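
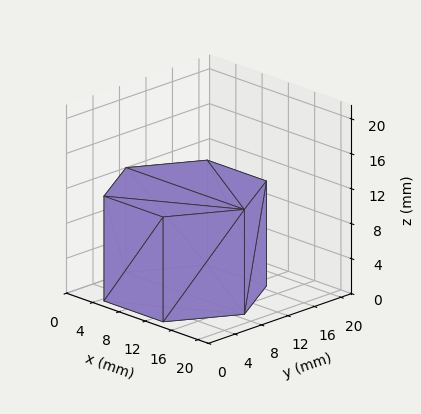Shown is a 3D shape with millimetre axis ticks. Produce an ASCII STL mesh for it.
Reading the render: the shape is a regular 6-sided prism (a cylinder approximated with 6 flat sides), circumscribed radius ≈ 9 mm, height ≈ 12 mm (dimensions read to the nearest mm from the axis ticks). For the STL, each face is triangulated and given an outward normal.

solid part
  facet normal 0.0000 0.0000 -1.0000
    outer loop
      vertex 4.5 16.8 0.0
      vertex 13.5 16.8 0.0
      vertex 18.0 9.0 0.0
    endloop
  endfacet
  facet normal 0.0000 0.0000 -1.0000
    outer loop
      vertex 0.0 9.0 0.0
      vertex 4.5 16.8 0.0
      vertex 18.0 9.0 0.0
    endloop
  endfacet
  facet normal 0.0000 0.0000 -1.0000
    outer loop
      vertex 4.5 1.2 0.0
      vertex 0.0 9.0 0.0
      vertex 18.0 9.0 0.0
    endloop
  endfacet
  facet normal 0.0000 0.0000 -1.0000
    outer loop
      vertex 13.5 1.2 0.0
      vertex 4.5 1.2 0.0
      vertex 18.0 9.0 0.0
    endloop
  endfacet
  facet normal 0.0000 0.0000 1.0000
    outer loop
      vertex 18.0 9.0 12.0
      vertex 13.5 16.8 12.0
      vertex 4.5 16.8 12.0
    endloop
  endfacet
  facet normal 0.0000 0.0000 1.0000
    outer loop
      vertex 18.0 9.0 12.0
      vertex 4.5 16.8 12.0
      vertex 0.0 9.0 12.0
    endloop
  endfacet
  facet normal 0.0000 0.0000 1.0000
    outer loop
      vertex 18.0 9.0 12.0
      vertex 0.0 9.0 12.0
      vertex 4.5 1.2 12.0
    endloop
  endfacet
  facet normal 0.0000 0.0000 1.0000
    outer loop
      vertex 18.0 9.0 12.0
      vertex 4.5 1.2 12.0
      vertex 13.5 1.2 12.0
    endloop
  endfacet
  facet normal 0.8662 0.4997 0.0000
    outer loop
      vertex 18.0 9.0 0.0
      vertex 13.5 16.8 0.0
      vertex 13.5 16.8 12.0
    endloop
  endfacet
  facet normal 0.8662 0.4997 0.0000
    outer loop
      vertex 18.0 9.0 0.0
      vertex 13.5 16.8 12.0
      vertex 18.0 9.0 12.0
    endloop
  endfacet
  facet normal 0.0000 1.0000 0.0000
    outer loop
      vertex 13.5 16.8 0.0
      vertex 4.5 16.8 0.0
      vertex 4.5 16.8 12.0
    endloop
  endfacet
  facet normal 0.0000 1.0000 0.0000
    outer loop
      vertex 13.5 16.8 0.0
      vertex 4.5 16.8 12.0
      vertex 13.5 16.8 12.0
    endloop
  endfacet
  facet normal -0.8662 0.4997 0.0000
    outer loop
      vertex 4.5 16.8 0.0
      vertex 0.0 9.0 0.0
      vertex 0.0 9.0 12.0
    endloop
  endfacet
  facet normal -0.8662 0.4997 0.0000
    outer loop
      vertex 4.5 16.8 0.0
      vertex 0.0 9.0 12.0
      vertex 4.5 16.8 12.0
    endloop
  endfacet
  facet normal -0.8662 -0.4997 0.0000
    outer loop
      vertex 0.0 9.0 0.0
      vertex 4.5 1.2 0.0
      vertex 4.5 1.2 12.0
    endloop
  endfacet
  facet normal -0.8662 -0.4997 0.0000
    outer loop
      vertex 0.0 9.0 0.0
      vertex 4.5 1.2 12.0
      vertex 0.0 9.0 12.0
    endloop
  endfacet
  facet normal 0.0000 -1.0000 0.0000
    outer loop
      vertex 4.5 1.2 0.0
      vertex 13.5 1.2 0.0
      vertex 13.5 1.2 12.0
    endloop
  endfacet
  facet normal 0.0000 -1.0000 0.0000
    outer loop
      vertex 4.5 1.2 0.0
      vertex 13.5 1.2 12.0
      vertex 4.5 1.2 12.0
    endloop
  endfacet
  facet normal 0.8662 -0.4997 0.0000
    outer loop
      vertex 13.5 1.2 0.0
      vertex 18.0 9.0 0.0
      vertex 18.0 9.0 12.0
    endloop
  endfacet
  facet normal 0.8662 -0.4997 0.0000
    outer loop
      vertex 13.5 1.2 0.0
      vertex 18.0 9.0 12.0
      vertex 13.5 1.2 12.0
    endloop
  endfacet
endsolid part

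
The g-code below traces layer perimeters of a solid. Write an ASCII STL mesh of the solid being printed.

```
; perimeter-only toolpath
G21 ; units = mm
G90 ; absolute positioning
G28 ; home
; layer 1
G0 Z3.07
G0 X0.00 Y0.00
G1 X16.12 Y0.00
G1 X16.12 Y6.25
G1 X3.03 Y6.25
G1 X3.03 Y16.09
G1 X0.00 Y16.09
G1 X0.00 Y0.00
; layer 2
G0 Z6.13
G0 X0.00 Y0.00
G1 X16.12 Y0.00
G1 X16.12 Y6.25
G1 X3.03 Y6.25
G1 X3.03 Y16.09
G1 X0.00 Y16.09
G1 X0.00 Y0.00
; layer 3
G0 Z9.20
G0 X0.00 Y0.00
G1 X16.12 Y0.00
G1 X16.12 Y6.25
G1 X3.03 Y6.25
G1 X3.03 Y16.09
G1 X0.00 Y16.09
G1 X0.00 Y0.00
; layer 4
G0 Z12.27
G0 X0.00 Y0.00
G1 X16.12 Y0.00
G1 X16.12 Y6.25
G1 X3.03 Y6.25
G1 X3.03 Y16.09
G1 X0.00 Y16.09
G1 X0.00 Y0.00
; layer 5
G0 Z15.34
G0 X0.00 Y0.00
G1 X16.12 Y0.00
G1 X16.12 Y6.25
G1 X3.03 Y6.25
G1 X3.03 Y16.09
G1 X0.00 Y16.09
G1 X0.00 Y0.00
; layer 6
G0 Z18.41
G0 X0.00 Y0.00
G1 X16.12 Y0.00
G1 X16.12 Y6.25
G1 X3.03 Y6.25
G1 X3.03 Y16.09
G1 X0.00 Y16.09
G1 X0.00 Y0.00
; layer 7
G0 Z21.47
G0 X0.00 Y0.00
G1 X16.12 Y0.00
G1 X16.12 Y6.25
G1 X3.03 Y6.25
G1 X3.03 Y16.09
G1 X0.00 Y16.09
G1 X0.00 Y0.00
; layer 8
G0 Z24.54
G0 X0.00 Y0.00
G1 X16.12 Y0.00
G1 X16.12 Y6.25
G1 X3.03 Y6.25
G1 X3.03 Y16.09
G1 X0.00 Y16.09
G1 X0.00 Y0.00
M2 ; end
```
solid part
  facet normal 0.0000 0.0000 -1.0000
    outer loop
      vertex 16.12 6.25 0.00
      vertex 16.12 0.00 0.00
      vertex 0.00 0.00 0.00
    endloop
  endfacet
  facet normal 0.0000 0.0000 -1.0000
    outer loop
      vertex 3.03 6.25 0.00
      vertex 16.12 6.25 0.00
      vertex 0.00 0.00 0.00
    endloop
  endfacet
  facet normal 0.0000 0.0000 -1.0000
    outer loop
      vertex 3.03 16.09 0.00
      vertex 3.03 6.25 0.00
      vertex 0.00 0.00 0.00
    endloop
  endfacet
  facet normal 0.0000 0.0000 -1.0000
    outer loop
      vertex 0.00 16.09 0.00
      vertex 3.03 16.09 0.00
      vertex 0.00 0.00 0.00
    endloop
  endfacet
  facet normal 0.0000 0.0000 1.0000
    outer loop
      vertex 0.00 0.00 24.54
      vertex 16.12 0.00 24.54
      vertex 16.12 6.25 24.54
    endloop
  endfacet
  facet normal 0.0000 0.0000 1.0000
    outer loop
      vertex 0.00 0.00 24.54
      vertex 16.12 6.25 24.54
      vertex 3.03 6.25 24.54
    endloop
  endfacet
  facet normal 0.0000 0.0000 1.0000
    outer loop
      vertex 0.00 0.00 24.54
      vertex 3.03 6.25 24.54
      vertex 3.03 16.09 24.54
    endloop
  endfacet
  facet normal 0.0000 0.0000 1.0000
    outer loop
      vertex 0.00 0.00 24.54
      vertex 3.03 16.09 24.54
      vertex 0.00 16.09 24.54
    endloop
  endfacet
  facet normal 0.0000 -1.0000 0.0000
    outer loop
      vertex 0.00 0.00 0.00
      vertex 16.12 0.00 0.00
      vertex 16.12 0.00 24.54
    endloop
  endfacet
  facet normal 0.0000 -1.0000 0.0000
    outer loop
      vertex 0.00 0.00 0.00
      vertex 16.12 0.00 24.54
      vertex 0.00 0.00 24.54
    endloop
  endfacet
  facet normal 1.0000 0.0000 0.0000
    outer loop
      vertex 16.12 0.00 0.00
      vertex 16.12 6.25 0.00
      vertex 16.12 6.25 24.54
    endloop
  endfacet
  facet normal 1.0000 0.0000 0.0000
    outer loop
      vertex 16.12 0.00 0.00
      vertex 16.12 6.25 24.54
      vertex 16.12 0.00 24.54
    endloop
  endfacet
  facet normal 0.0000 1.0000 0.0000
    outer loop
      vertex 16.12 6.25 0.00
      vertex 3.03 6.25 0.00
      vertex 3.03 6.25 24.54
    endloop
  endfacet
  facet normal 0.0000 1.0000 0.0000
    outer loop
      vertex 16.12 6.25 0.00
      vertex 3.03 6.25 24.54
      vertex 16.12 6.25 24.54
    endloop
  endfacet
  facet normal 1.0000 0.0000 0.0000
    outer loop
      vertex 3.03 6.25 0.00
      vertex 3.03 16.09 0.00
      vertex 3.03 16.09 24.54
    endloop
  endfacet
  facet normal 1.0000 0.0000 0.0000
    outer loop
      vertex 3.03 6.25 0.00
      vertex 3.03 16.09 24.54
      vertex 3.03 6.25 24.54
    endloop
  endfacet
  facet normal 0.0000 1.0000 0.0000
    outer loop
      vertex 3.03 16.09 0.00
      vertex 0.00 16.09 0.00
      vertex 0.00 16.09 24.54
    endloop
  endfacet
  facet normal 0.0000 1.0000 0.0000
    outer loop
      vertex 3.03 16.09 0.00
      vertex 0.00 16.09 24.54
      vertex 3.03 16.09 24.54
    endloop
  endfacet
  facet normal -1.0000 0.0000 0.0000
    outer loop
      vertex 0.00 16.09 0.00
      vertex 0.00 0.00 0.00
      vertex 0.00 0.00 24.54
    endloop
  endfacet
  facet normal -1.0000 0.0000 0.0000
    outer loop
      vertex 0.00 16.09 0.00
      vertex 0.00 0.00 24.54
      vertex 0.00 16.09 24.54
    endloop
  endfacet
endsolid part

The G0 Z moves step by Δz≈3.07 mm. Every layer's G1 loop is the same polygon, so the solid is a straight extrusion of it from z=0 to z≈24.5. Closing with flat bottom and top caps and triangulating gives 20 facets — an L-shaped prism: outer 16.1 × 16.1 mm, arm thicknesses ≈ 6.25 mm (horizontal) and 3.03 mm (vertical), extruded 24.5 mm in z.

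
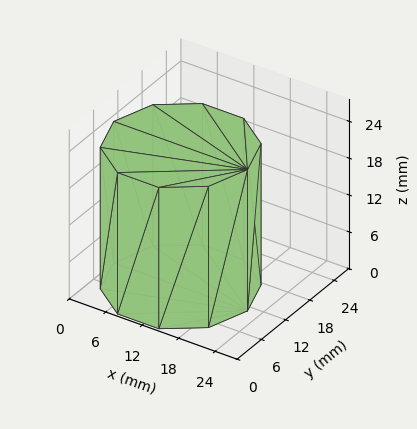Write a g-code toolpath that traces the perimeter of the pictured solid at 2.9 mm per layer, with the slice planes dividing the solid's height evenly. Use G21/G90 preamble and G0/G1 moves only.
Reading the render: the shape is a regular 10-sided prism (a cylinder approximated with 10 flat sides), circumscribed radius ≈ 11 mm, height ≈ 23 mm (dimensions read to the nearest mm from the axis ticks). For the g-code, the solid's height is divided into equal slices at the stated Δz and each level perimeter traced with G1 moves after a G0 lift.

; perimeter-only toolpath
G21 ; units = mm
G90 ; absolute positioning
G28 ; home
; layer 1
G0 Z2.9
G0 X22.0 Y11.0
G1 X19.9 Y17.5
G1 X14.4 Y21.5
G1 X7.6 Y21.5
G1 X2.1 Y17.5
G1 X0.0 Y11.0
G1 X2.1 Y4.5
G1 X7.6 Y0.5
G1 X14.4 Y0.5
G1 X19.9 Y4.5
G1 X22.0 Y11.0
; layer 2
G0 Z5.8
G0 X22.0 Y11.0
G1 X19.9 Y17.5
G1 X14.4 Y21.5
G1 X7.6 Y21.5
G1 X2.1 Y17.5
G1 X0.0 Y11.0
G1 X2.1 Y4.5
G1 X7.6 Y0.5
G1 X14.4 Y0.5
G1 X19.9 Y4.5
G1 X22.0 Y11.0
; layer 3
G0 Z8.6
G0 X22.0 Y11.0
G1 X19.9 Y17.5
G1 X14.4 Y21.5
G1 X7.6 Y21.5
G1 X2.1 Y17.5
G1 X0.0 Y11.0
G1 X2.1 Y4.5
G1 X7.6 Y0.5
G1 X14.4 Y0.5
G1 X19.9 Y4.5
G1 X22.0 Y11.0
; layer 4
G0 Z11.5
G0 X22.0 Y11.0
G1 X19.9 Y17.5
G1 X14.4 Y21.5
G1 X7.6 Y21.5
G1 X2.1 Y17.5
G1 X0.0 Y11.0
G1 X2.1 Y4.5
G1 X7.6 Y0.5
G1 X14.4 Y0.5
G1 X19.9 Y4.5
G1 X22.0 Y11.0
; layer 5
G0 Z14.4
G0 X22.0 Y11.0
G1 X19.9 Y17.5
G1 X14.4 Y21.5
G1 X7.6 Y21.5
G1 X2.1 Y17.5
G1 X0.0 Y11.0
G1 X2.1 Y4.5
G1 X7.6 Y0.5
G1 X14.4 Y0.5
G1 X19.9 Y4.5
G1 X22.0 Y11.0
; layer 6
G0 Z17.2
G0 X22.0 Y11.0
G1 X19.9 Y17.5
G1 X14.4 Y21.5
G1 X7.6 Y21.5
G1 X2.1 Y17.5
G1 X0.0 Y11.0
G1 X2.1 Y4.5
G1 X7.6 Y0.5
G1 X14.4 Y0.5
G1 X19.9 Y4.5
G1 X22.0 Y11.0
; layer 7
G0 Z20.1
G0 X22.0 Y11.0
G1 X19.9 Y17.5
G1 X14.4 Y21.5
G1 X7.6 Y21.5
G1 X2.1 Y17.5
G1 X0.0 Y11.0
G1 X2.1 Y4.5
G1 X7.6 Y0.5
G1 X14.4 Y0.5
G1 X19.9 Y4.5
G1 X22.0 Y11.0
; layer 8
G0 Z23.0
G0 X22.0 Y11.0
G1 X19.9 Y17.5
G1 X14.4 Y21.5
G1 X7.6 Y21.5
G1 X2.1 Y17.5
G1 X0.0 Y11.0
G1 X2.1 Y4.5
G1 X7.6 Y0.5
G1 X14.4 Y0.5
G1 X19.9 Y4.5
G1 X22.0 Y11.0
M2 ; end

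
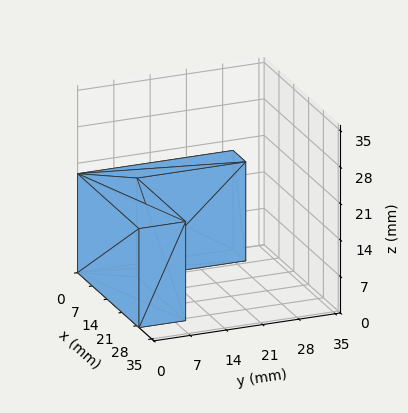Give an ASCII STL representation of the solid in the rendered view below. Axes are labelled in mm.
Reading the render: the shape is an L-shaped prism: outer 29 × 30 mm, arm thicknesses ≈ 9 mm (horizontal) and 6 mm (vertical), extruded 19 mm in z (dimensions read to the nearest mm from the axis ticks). For the STL, each face is triangulated and given an outward normal.

solid part
  facet normal 0.0000 0.0000 -1.0000
    outer loop
      vertex 29.00 9.00 0.00
      vertex 29.00 0.00 0.00
      vertex 0.00 0.00 0.00
    endloop
  endfacet
  facet normal 0.0000 0.0000 -1.0000
    outer loop
      vertex 6.00 9.00 0.00
      vertex 29.00 9.00 0.00
      vertex 0.00 0.00 0.00
    endloop
  endfacet
  facet normal 0.0000 0.0000 -1.0000
    outer loop
      vertex 6.00 30.00 0.00
      vertex 6.00 9.00 0.00
      vertex 0.00 0.00 0.00
    endloop
  endfacet
  facet normal 0.0000 0.0000 -1.0000
    outer loop
      vertex 0.00 30.00 0.00
      vertex 6.00 30.00 0.00
      vertex 0.00 0.00 0.00
    endloop
  endfacet
  facet normal 0.0000 0.0000 1.0000
    outer loop
      vertex 0.00 0.00 19.00
      vertex 29.00 0.00 19.00
      vertex 29.00 9.00 19.00
    endloop
  endfacet
  facet normal 0.0000 0.0000 1.0000
    outer loop
      vertex 0.00 0.00 19.00
      vertex 29.00 9.00 19.00
      vertex 6.00 9.00 19.00
    endloop
  endfacet
  facet normal 0.0000 0.0000 1.0000
    outer loop
      vertex 0.00 0.00 19.00
      vertex 6.00 9.00 19.00
      vertex 6.00 30.00 19.00
    endloop
  endfacet
  facet normal 0.0000 0.0000 1.0000
    outer loop
      vertex 0.00 0.00 19.00
      vertex 6.00 30.00 19.00
      vertex 0.00 30.00 19.00
    endloop
  endfacet
  facet normal 0.0000 -1.0000 0.0000
    outer loop
      vertex 0.00 0.00 0.00
      vertex 29.00 0.00 0.00
      vertex 29.00 0.00 19.00
    endloop
  endfacet
  facet normal 0.0000 -1.0000 0.0000
    outer loop
      vertex 0.00 0.00 0.00
      vertex 29.00 0.00 19.00
      vertex 0.00 0.00 19.00
    endloop
  endfacet
  facet normal 1.0000 0.0000 0.0000
    outer loop
      vertex 29.00 0.00 0.00
      vertex 29.00 9.00 0.00
      vertex 29.00 9.00 19.00
    endloop
  endfacet
  facet normal 1.0000 0.0000 0.0000
    outer loop
      vertex 29.00 0.00 0.00
      vertex 29.00 9.00 19.00
      vertex 29.00 0.00 19.00
    endloop
  endfacet
  facet normal 0.0000 1.0000 0.0000
    outer loop
      vertex 29.00 9.00 0.00
      vertex 6.00 9.00 0.00
      vertex 6.00 9.00 19.00
    endloop
  endfacet
  facet normal 0.0000 1.0000 0.0000
    outer loop
      vertex 29.00 9.00 0.00
      vertex 6.00 9.00 19.00
      vertex 29.00 9.00 19.00
    endloop
  endfacet
  facet normal 1.0000 0.0000 0.0000
    outer loop
      vertex 6.00 9.00 0.00
      vertex 6.00 30.00 0.00
      vertex 6.00 30.00 19.00
    endloop
  endfacet
  facet normal 1.0000 0.0000 0.0000
    outer loop
      vertex 6.00 9.00 0.00
      vertex 6.00 30.00 19.00
      vertex 6.00 9.00 19.00
    endloop
  endfacet
  facet normal 0.0000 1.0000 0.0000
    outer loop
      vertex 6.00 30.00 0.00
      vertex 0.00 30.00 0.00
      vertex 0.00 30.00 19.00
    endloop
  endfacet
  facet normal 0.0000 1.0000 0.0000
    outer loop
      vertex 6.00 30.00 0.00
      vertex 0.00 30.00 19.00
      vertex 6.00 30.00 19.00
    endloop
  endfacet
  facet normal -1.0000 0.0000 0.0000
    outer loop
      vertex 0.00 30.00 0.00
      vertex 0.00 0.00 0.00
      vertex 0.00 0.00 19.00
    endloop
  endfacet
  facet normal -1.0000 0.0000 0.0000
    outer loop
      vertex 0.00 30.00 0.00
      vertex 0.00 0.00 19.00
      vertex 0.00 30.00 19.00
    endloop
  endfacet
endsolid part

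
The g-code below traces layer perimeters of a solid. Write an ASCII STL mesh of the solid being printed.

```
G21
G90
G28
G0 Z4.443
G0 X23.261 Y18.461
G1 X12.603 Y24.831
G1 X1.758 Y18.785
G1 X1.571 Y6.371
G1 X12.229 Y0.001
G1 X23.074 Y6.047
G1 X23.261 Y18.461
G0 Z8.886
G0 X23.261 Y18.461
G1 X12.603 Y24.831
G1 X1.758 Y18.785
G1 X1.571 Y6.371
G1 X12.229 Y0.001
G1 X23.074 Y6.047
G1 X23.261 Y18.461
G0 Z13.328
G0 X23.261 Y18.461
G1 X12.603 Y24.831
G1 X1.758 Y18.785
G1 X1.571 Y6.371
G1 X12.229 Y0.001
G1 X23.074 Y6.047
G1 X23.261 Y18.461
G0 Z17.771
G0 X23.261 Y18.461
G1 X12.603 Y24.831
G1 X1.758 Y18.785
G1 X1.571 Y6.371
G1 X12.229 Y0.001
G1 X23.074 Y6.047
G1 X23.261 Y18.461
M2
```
solid part
  facet normal 0.0000 0.0000 -1.0000
    outer loop
      vertex 1.758 18.785 0.000
      vertex 12.603 24.831 0.000
      vertex 23.261 18.461 0.000
    endloop
  endfacet
  facet normal 0.0000 0.0000 -1.0000
    outer loop
      vertex 1.571 6.371 0.000
      vertex 1.758 18.785 0.000
      vertex 23.261 18.461 0.000
    endloop
  endfacet
  facet normal 0.0000 0.0000 -1.0000
    outer loop
      vertex 12.229 0.001 0.000
      vertex 1.571 6.371 0.000
      vertex 23.261 18.461 0.000
    endloop
  endfacet
  facet normal 0.0000 0.0000 -1.0000
    outer loop
      vertex 23.074 6.047 0.000
      vertex 12.229 0.001 0.000
      vertex 23.261 18.461 0.000
    endloop
  endfacet
  facet normal 0.0000 0.0000 1.0000
    outer loop
      vertex 23.261 18.461 17.771
      vertex 12.603 24.831 17.771
      vertex 1.758 18.785 17.771
    endloop
  endfacet
  facet normal 0.0000 0.0000 1.0000
    outer loop
      vertex 23.261 18.461 17.771
      vertex 1.758 18.785 17.771
      vertex 1.571 6.371 17.771
    endloop
  endfacet
  facet normal 0.0000 0.0000 1.0000
    outer loop
      vertex 23.261 18.461 17.771
      vertex 1.571 6.371 17.771
      vertex 12.229 0.001 17.771
    endloop
  endfacet
  facet normal 0.0000 0.0000 1.0000
    outer loop
      vertex 23.261 18.461 17.771
      vertex 12.229 0.001 17.771
      vertex 23.074 6.047 17.771
    endloop
  endfacet
  facet normal 0.5130 0.8584 0.0000
    outer loop
      vertex 23.261 18.461 0.000
      vertex 12.603 24.831 0.000
      vertex 12.603 24.831 17.771
    endloop
  endfacet
  facet normal 0.5130 0.8584 0.0000
    outer loop
      vertex 23.261 18.461 0.000
      vertex 12.603 24.831 17.771
      vertex 23.261 18.461 17.771
    endloop
  endfacet
  facet normal -0.4869 0.8734 0.0000
    outer loop
      vertex 12.603 24.831 0.000
      vertex 1.758 18.785 0.000
      vertex 1.758 18.785 17.771
    endloop
  endfacet
  facet normal -0.4869 0.8734 0.0000
    outer loop
      vertex 12.603 24.831 0.000
      vertex 1.758 18.785 17.771
      vertex 12.603 24.831 17.771
    endloop
  endfacet
  facet normal -0.9999 0.0151 0.0000
    outer loop
      vertex 1.758 18.785 0.000
      vertex 1.571 6.371 0.000
      vertex 1.571 6.371 17.771
    endloop
  endfacet
  facet normal -0.9999 0.0151 0.0000
    outer loop
      vertex 1.758 18.785 0.000
      vertex 1.571 6.371 17.771
      vertex 1.758 18.785 17.771
    endloop
  endfacet
  facet normal -0.5130 -0.8584 0.0000
    outer loop
      vertex 1.571 6.371 0.000
      vertex 12.229 0.001 0.000
      vertex 12.229 0.001 17.771
    endloop
  endfacet
  facet normal -0.5130 -0.8584 0.0000
    outer loop
      vertex 1.571 6.371 0.000
      vertex 12.229 0.001 17.771
      vertex 1.571 6.371 17.771
    endloop
  endfacet
  facet normal 0.4869 -0.8734 0.0000
    outer loop
      vertex 12.229 0.001 0.000
      vertex 23.074 6.047 0.000
      vertex 23.074 6.047 17.771
    endloop
  endfacet
  facet normal 0.4869 -0.8734 0.0000
    outer loop
      vertex 12.229 0.001 0.000
      vertex 23.074 6.047 17.771
      vertex 12.229 0.001 17.771
    endloop
  endfacet
  facet normal 0.9999 -0.0151 0.0000
    outer loop
      vertex 23.074 6.047 0.000
      vertex 23.261 18.461 0.000
      vertex 23.261 18.461 17.771
    endloop
  endfacet
  facet normal 0.9999 -0.0151 0.0000
    outer loop
      vertex 23.074 6.047 0.000
      vertex 23.261 18.461 17.771
      vertex 23.074 6.047 17.771
    endloop
  endfacet
endsolid part

The G0 Z moves step by Δz≈4.443 mm. Every layer's G1 loop is the same polygon, so the solid is a straight extrusion of it from z=0 to z≈17.8. Closing with flat bottom and top caps and triangulating gives 20 facets — a regular 6-sided prism (a cylinder approximated with 6 flat sides), circumscribed radius ≈ 12.4 mm, height ≈ 17.8 mm.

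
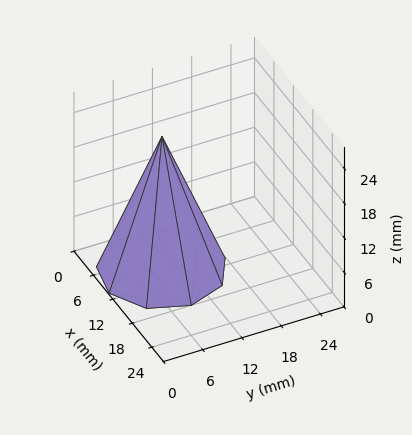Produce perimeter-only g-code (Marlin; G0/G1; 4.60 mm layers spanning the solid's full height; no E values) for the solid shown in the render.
Reading the render: the shape is a regular 9-sided pyramid, base circumscribed radius ≈ 9 mm, apex at z ≈ 23 mm (dimensions read to the nearest mm from the axis ticks). For the g-code, the solid's height is divided into equal slices at the stated Δz and each level perimeter traced with G1 moves after a G0 lift.

; perimeter-only toolpath
G21 ; units = mm
G90 ; absolute positioning
G28 ; home
; layer 1
G0 Z4.60
G0 X16.20 Y9.00
G1 X14.51 Y13.63
G1 X10.25 Y16.09
G1 X5.40 Y15.23
G1 X2.23 Y11.46
G1 X2.23 Y6.54
G1 X5.40 Y2.77
G1 X10.25 Y1.91
G1 X14.51 Y4.37
G1 X16.20 Y9.00
; layer 2
G0 Z9.20
G0 X14.40 Y9.00
G1 X13.13 Y12.47
G1 X9.94 Y14.32
G1 X6.30 Y13.67
G1 X3.92 Y10.85
G1 X3.92 Y7.15
G1 X6.30 Y4.33
G1 X9.94 Y3.68
G1 X13.13 Y5.53
G1 X14.40 Y9.00
; layer 3
G0 Z13.80
G0 X12.60 Y9.00
G1 X11.76 Y11.32
G1 X9.62 Y12.54
G1 X7.20 Y12.12
G1 X5.62 Y10.23
G1 X5.62 Y7.77
G1 X7.20 Y5.88
G1 X9.62 Y5.46
G1 X11.76 Y6.68
G1 X12.60 Y9.00
; layer 4
G0 Z18.40
G0 X10.80 Y9.00
G1 X10.38 Y10.16
G1 X9.31 Y10.77
G1 X8.10 Y10.56
G1 X7.31 Y9.62
G1 X7.31 Y8.38
G1 X8.10 Y7.44
G1 X9.31 Y7.23
G1 X10.38 Y7.84
G1 X10.80 Y9.00
M2 ; end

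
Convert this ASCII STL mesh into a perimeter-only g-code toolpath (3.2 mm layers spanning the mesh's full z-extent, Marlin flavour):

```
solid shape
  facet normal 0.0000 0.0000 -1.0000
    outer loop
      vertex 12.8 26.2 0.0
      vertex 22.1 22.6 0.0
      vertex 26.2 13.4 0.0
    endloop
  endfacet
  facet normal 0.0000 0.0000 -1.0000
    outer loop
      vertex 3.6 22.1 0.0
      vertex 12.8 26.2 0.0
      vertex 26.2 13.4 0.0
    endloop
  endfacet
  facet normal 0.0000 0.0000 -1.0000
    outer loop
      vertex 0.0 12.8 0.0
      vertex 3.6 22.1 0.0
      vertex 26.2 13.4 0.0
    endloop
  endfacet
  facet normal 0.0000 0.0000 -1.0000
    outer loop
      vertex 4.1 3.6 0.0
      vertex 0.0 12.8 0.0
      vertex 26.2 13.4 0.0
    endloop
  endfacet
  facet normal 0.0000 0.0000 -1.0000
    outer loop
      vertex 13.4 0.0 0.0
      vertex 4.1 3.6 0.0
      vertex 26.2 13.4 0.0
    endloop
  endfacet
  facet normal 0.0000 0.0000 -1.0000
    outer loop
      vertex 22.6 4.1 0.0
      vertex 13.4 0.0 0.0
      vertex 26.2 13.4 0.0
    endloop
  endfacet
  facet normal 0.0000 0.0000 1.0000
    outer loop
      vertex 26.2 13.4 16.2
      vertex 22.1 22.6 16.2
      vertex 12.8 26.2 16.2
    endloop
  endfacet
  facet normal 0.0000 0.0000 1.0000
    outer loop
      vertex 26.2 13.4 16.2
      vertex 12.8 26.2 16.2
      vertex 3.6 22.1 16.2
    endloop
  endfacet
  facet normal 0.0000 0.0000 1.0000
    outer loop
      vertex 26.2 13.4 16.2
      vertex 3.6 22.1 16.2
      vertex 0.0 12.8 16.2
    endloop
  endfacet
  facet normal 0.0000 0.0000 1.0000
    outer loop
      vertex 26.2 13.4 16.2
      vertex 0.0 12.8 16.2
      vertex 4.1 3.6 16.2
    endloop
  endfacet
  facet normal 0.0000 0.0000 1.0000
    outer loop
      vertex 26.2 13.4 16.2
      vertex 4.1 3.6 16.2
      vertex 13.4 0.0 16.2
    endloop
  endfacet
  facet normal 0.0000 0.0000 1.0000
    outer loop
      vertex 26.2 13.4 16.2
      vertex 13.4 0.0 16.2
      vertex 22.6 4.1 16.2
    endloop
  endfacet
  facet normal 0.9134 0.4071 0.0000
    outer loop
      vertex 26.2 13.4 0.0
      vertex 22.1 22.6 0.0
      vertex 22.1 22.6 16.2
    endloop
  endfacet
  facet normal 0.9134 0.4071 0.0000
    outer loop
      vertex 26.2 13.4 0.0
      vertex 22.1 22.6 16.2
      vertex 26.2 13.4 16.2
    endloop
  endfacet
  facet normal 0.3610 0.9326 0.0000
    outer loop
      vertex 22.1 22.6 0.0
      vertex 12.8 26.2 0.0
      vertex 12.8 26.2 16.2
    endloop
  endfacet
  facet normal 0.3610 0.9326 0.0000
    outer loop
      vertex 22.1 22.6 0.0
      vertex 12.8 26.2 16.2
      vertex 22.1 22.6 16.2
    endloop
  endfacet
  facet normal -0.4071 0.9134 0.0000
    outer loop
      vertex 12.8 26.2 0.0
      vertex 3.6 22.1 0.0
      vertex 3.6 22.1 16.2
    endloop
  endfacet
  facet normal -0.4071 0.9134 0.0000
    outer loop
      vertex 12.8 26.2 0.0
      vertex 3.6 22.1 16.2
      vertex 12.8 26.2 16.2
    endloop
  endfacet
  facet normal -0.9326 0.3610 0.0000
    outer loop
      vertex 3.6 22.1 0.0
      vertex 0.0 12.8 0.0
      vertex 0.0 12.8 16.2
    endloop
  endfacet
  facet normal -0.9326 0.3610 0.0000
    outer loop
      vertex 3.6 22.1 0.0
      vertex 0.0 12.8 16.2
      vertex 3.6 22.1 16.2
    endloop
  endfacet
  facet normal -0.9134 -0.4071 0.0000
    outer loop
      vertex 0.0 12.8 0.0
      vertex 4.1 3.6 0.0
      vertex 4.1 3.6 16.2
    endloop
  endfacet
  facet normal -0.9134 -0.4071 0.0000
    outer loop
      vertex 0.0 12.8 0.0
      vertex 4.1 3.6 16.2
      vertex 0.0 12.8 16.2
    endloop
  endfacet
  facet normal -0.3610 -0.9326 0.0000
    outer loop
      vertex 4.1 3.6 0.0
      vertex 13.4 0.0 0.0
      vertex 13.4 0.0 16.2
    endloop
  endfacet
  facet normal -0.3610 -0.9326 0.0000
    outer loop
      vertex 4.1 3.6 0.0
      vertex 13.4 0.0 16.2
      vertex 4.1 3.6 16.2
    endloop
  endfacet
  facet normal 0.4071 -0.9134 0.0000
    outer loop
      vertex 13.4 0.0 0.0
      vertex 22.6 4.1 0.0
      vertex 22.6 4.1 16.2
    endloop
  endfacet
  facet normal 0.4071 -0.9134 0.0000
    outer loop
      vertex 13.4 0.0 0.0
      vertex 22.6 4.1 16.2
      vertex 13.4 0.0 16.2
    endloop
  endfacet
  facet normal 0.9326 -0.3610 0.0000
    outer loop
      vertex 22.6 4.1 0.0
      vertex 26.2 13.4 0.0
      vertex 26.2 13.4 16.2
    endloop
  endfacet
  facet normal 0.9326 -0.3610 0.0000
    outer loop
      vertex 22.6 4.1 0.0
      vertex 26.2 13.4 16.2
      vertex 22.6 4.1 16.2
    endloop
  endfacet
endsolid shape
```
; perimeter-only toolpath
G21 ; units = mm
G90 ; absolute positioning
G28 ; home
; layer 1
G0 Z3.2
G0 X26.2 Y13.4
G1 X22.1 Y22.6
G1 X12.8 Y26.2
G1 X3.6 Y22.1
G1 X0.0 Y12.8
G1 X4.1 Y3.6
G1 X13.4 Y0.0
G1 X22.6 Y4.1
G1 X26.2 Y13.4
; layer 2
G0 Z6.5
G0 X26.2 Y13.4
G1 X22.1 Y22.6
G1 X12.8 Y26.2
G1 X3.6 Y22.1
G1 X0.0 Y12.8
G1 X4.1 Y3.6
G1 X13.4 Y0.0
G1 X22.6 Y4.1
G1 X26.2 Y13.4
; layer 3
G0 Z9.7
G0 X26.2 Y13.4
G1 X22.1 Y22.6
G1 X12.8 Y26.2
G1 X3.6 Y22.1
G1 X0.0 Y12.8
G1 X4.1 Y3.6
G1 X13.4 Y0.0
G1 X22.6 Y4.1
G1 X26.2 Y13.4
; layer 4
G0 Z13.0
G0 X26.2 Y13.4
G1 X22.1 Y22.6
G1 X12.8 Y26.2
G1 X3.6 Y22.1
G1 X0.0 Y12.8
G1 X4.1 Y3.6
G1 X13.4 Y0.0
G1 X22.6 Y4.1
G1 X26.2 Y13.4
; layer 5
G0 Z16.2
G0 X26.2 Y13.4
G1 X22.1 Y22.6
G1 X12.8 Y26.2
G1 X3.6 Y22.1
G1 X0.0 Y12.8
G1 X4.1 Y3.6
G1 X13.4 Y0.0
G1 X22.6 Y4.1
G1 X26.2 Y13.4
M2 ; end

The solid is a regular 8-sided prism (a cylinder approximated with 8 flat sides), circumscribed radius ≈ 13.1 mm, height ≈ 16.2 mm. Slicing at Δz = 3.2 mm — 5 equal slices spanning the solid's height, so layer i sits at z = i·h/5 — gives 5 non-empty perimeters. Each is a 8-segment closed polygon; G0 lifts to the layer z and rapids to the start vertex, then G1 traces the edges.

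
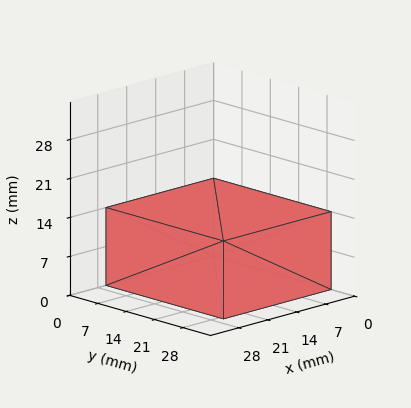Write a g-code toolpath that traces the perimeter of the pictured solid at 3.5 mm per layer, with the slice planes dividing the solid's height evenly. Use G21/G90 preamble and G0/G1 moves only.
Reading the render: the shape is a rectangular box, roughly 26 × 29 mm footprint and 14 mm tall (dimensions read to the nearest mm from the axis ticks). For the g-code, the solid's height is divided into equal slices at the stated Δz and each level perimeter traced with G1 moves after a G0 lift.

; perimeter-only toolpath
G21 ; units = mm
G90 ; absolute positioning
G28 ; home
; layer 1
G0 Z3.5
G0 X0.0 Y0.0
G1 X26.0 Y0.0
G1 X26.0 Y29.0
G1 X0.0 Y29.0
G1 X0.0 Y0.0
; layer 2
G0 Z7.0
G0 X0.0 Y0.0
G1 X26.0 Y0.0
G1 X26.0 Y29.0
G1 X0.0 Y29.0
G1 X0.0 Y0.0
; layer 3
G0 Z10.5
G0 X0.0 Y0.0
G1 X26.0 Y0.0
G1 X26.0 Y29.0
G1 X0.0 Y29.0
G1 X0.0 Y0.0
; layer 4
G0 Z14.0
G0 X0.0 Y0.0
G1 X26.0 Y0.0
G1 X26.0 Y29.0
G1 X0.0 Y29.0
G1 X0.0 Y0.0
M2 ; end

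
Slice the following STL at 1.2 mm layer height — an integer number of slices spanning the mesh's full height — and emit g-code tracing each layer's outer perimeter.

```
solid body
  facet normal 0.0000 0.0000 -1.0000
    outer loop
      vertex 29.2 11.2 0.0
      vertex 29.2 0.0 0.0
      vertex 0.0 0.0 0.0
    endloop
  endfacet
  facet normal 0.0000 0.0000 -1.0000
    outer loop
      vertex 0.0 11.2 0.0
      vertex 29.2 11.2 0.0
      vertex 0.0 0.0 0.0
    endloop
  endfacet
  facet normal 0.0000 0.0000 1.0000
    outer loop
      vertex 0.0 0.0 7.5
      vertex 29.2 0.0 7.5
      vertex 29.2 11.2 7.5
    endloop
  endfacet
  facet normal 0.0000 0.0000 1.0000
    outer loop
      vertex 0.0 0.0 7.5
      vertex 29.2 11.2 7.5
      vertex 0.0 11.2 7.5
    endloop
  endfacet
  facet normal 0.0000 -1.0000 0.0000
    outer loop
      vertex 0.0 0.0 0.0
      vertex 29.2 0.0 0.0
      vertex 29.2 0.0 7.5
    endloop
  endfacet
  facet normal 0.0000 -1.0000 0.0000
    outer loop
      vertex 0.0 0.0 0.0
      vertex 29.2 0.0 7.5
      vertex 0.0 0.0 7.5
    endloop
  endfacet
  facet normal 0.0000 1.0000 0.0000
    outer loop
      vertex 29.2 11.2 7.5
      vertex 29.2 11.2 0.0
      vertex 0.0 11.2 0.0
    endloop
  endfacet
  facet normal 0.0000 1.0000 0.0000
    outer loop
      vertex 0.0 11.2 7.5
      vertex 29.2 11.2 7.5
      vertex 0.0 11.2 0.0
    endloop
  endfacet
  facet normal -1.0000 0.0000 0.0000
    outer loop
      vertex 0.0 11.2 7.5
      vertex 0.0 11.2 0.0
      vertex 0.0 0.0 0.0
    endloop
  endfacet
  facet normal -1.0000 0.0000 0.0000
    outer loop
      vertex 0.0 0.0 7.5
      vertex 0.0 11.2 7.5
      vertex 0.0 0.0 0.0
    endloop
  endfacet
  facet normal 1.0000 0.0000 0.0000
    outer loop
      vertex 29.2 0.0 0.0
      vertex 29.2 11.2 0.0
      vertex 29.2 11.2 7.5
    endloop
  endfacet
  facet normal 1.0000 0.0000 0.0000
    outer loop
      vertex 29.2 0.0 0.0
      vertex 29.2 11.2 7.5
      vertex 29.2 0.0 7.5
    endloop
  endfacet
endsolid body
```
; perimeter-only toolpath
G21 ; units = mm
G90 ; absolute positioning
G28 ; home
; layer 1
G0 Z1.2
G0 X0.0 Y0.0
G1 X29.2 Y0.0
G1 X29.2 Y11.2
G1 X0.0 Y11.2
G1 X0.0 Y0.0
; layer 2
G0 Z2.5
G0 X0.0 Y0.0
G1 X29.2 Y0.0
G1 X29.2 Y11.2
G1 X0.0 Y11.2
G1 X0.0 Y0.0
; layer 3
G0 Z3.8
G0 X0.0 Y0.0
G1 X29.2 Y0.0
G1 X29.2 Y11.2
G1 X0.0 Y11.2
G1 X0.0 Y0.0
; layer 4
G0 Z5.0
G0 X0.0 Y0.0
G1 X29.2 Y0.0
G1 X29.2 Y11.2
G1 X0.0 Y11.2
G1 X0.0 Y0.0
; layer 5
G0 Z6.2
G0 X0.0 Y0.0
G1 X29.2 Y0.0
G1 X29.2 Y11.2
G1 X0.0 Y11.2
G1 X0.0 Y0.0
; layer 6
G0 Z7.5
G0 X0.0 Y0.0
G1 X29.2 Y0.0
G1 X29.2 Y11.2
G1 X0.0 Y11.2
G1 X0.0 Y0.0
M2 ; end

The solid is a rectangular box, roughly 29.2 × 11.2 mm footprint and 7.5 mm tall. Slicing at Δz = 1.2 mm — 6 equal slices spanning the solid's height, so layer i sits at z = i·h/6 — gives 6 non-empty perimeters. Each is a 4-segment closed polygon; G0 lifts to the layer z and rapids to the start vertex, then G1 traces the edges.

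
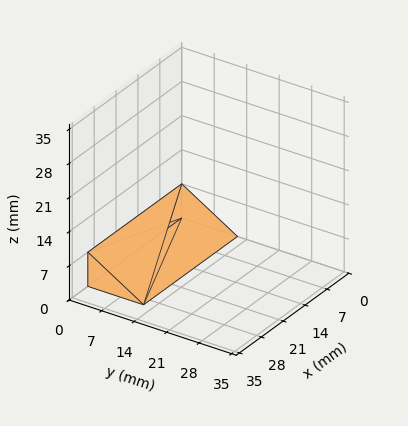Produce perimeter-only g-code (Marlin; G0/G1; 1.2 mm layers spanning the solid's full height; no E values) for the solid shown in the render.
Reading the render: the shape is a wedge (ramp): 30 × 12 mm base, rising to 7 mm along the y=0 edge and sloping linearly to z=0 at y=12 (dimensions read to the nearest mm from the axis ticks). For the g-code, the solid's height is divided into equal slices at the stated Δz and each level perimeter traced with G1 moves after a G0 lift.

; perimeter-only toolpath
G21 ; units = mm
G90 ; absolute positioning
G28 ; home
; layer 1
G0 Z1.2
G0 X0.0 Y0.0
G1 X30.0 Y0.0
G1 X30.0 Y10.0
G1 X0.0 Y10.0
G1 X0.0 Y0.0
; layer 2
G0 Z2.3
G0 X0.0 Y0.0
G1 X30.0 Y0.0
G1 X30.0 Y8.0
G1 X0.0 Y8.0
G1 X0.0 Y0.0
; layer 3
G0 Z3.5
G0 X0.0 Y0.0
G1 X30.0 Y0.0
G1 X30.0 Y6.0
G1 X0.0 Y6.0
G1 X0.0 Y0.0
; layer 4
G0 Z4.7
G0 X0.0 Y0.0
G1 X30.0 Y0.0
G1 X30.0 Y4.0
G1 X0.0 Y4.0
G1 X0.0 Y0.0
; layer 5
G0 Z5.8
G0 X0.0 Y0.0
G1 X30.0 Y0.0
G1 X30.0 Y2.0
G1 X0.0 Y2.0
G1 X0.0 Y0.0
M2 ; end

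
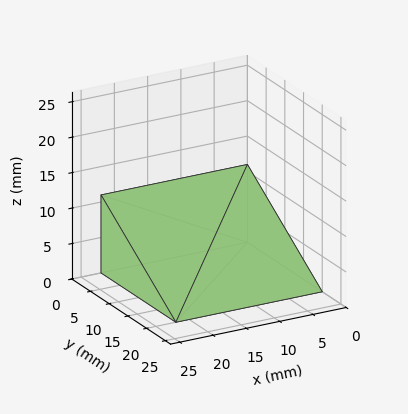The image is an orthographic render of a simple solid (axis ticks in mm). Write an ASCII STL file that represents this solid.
Reading the render: the shape is a wedge (ramp): 22 × 20 mm base, rising to 11 mm along the y=0 edge and sloping linearly to z=0 at y=20 (dimensions read to the nearest mm from the axis ticks). For the STL, each face is triangulated and given an outward normal.

solid part
  facet normal 0.0000 0.0000 -1.0000
    outer loop
      vertex 22.0 20.0 0.0
      vertex 22.0 0.0 0.0
      vertex 0.0 0.0 0.0
    endloop
  endfacet
  facet normal 0.0000 0.0000 -1.0000
    outer loop
      vertex 0.0 20.0 0.0
      vertex 22.0 20.0 0.0
      vertex 0.0 0.0 0.0
    endloop
  endfacet
  facet normal 0.0000 -1.0000 0.0000
    outer loop
      vertex 0.0 0.0 0.0
      vertex 22.0 0.0 0.0
      vertex 22.0 0.0 11.0
    endloop
  endfacet
  facet normal 0.0000 -1.0000 0.0000
    outer loop
      vertex 0.0 0.0 0.0
      vertex 22.0 0.0 11.0
      vertex 0.0 0.0 11.0
    endloop
  endfacet
  facet normal 0.0000 0.4819 0.8762
    outer loop
      vertex 0.0 0.0 11.0
      vertex 22.0 0.0 11.0
      vertex 22.0 20.0 0.0
    endloop
  endfacet
  facet normal 0.0000 0.4819 0.8762
    outer loop
      vertex 0.0 0.0 11.0
      vertex 22.0 20.0 0.0
      vertex 0.0 20.0 0.0
    endloop
  endfacet
  facet normal -1.0000 0.0000 0.0000
    outer loop
      vertex 0.0 0.0 11.0
      vertex 0.0 20.0 0.0
      vertex 0.0 0.0 0.0
    endloop
  endfacet
  facet normal 1.0000 0.0000 0.0000
    outer loop
      vertex 22.0 0.0 0.0
      vertex 22.0 20.0 0.0
      vertex 22.0 0.0 11.0
    endloop
  endfacet
endsolid part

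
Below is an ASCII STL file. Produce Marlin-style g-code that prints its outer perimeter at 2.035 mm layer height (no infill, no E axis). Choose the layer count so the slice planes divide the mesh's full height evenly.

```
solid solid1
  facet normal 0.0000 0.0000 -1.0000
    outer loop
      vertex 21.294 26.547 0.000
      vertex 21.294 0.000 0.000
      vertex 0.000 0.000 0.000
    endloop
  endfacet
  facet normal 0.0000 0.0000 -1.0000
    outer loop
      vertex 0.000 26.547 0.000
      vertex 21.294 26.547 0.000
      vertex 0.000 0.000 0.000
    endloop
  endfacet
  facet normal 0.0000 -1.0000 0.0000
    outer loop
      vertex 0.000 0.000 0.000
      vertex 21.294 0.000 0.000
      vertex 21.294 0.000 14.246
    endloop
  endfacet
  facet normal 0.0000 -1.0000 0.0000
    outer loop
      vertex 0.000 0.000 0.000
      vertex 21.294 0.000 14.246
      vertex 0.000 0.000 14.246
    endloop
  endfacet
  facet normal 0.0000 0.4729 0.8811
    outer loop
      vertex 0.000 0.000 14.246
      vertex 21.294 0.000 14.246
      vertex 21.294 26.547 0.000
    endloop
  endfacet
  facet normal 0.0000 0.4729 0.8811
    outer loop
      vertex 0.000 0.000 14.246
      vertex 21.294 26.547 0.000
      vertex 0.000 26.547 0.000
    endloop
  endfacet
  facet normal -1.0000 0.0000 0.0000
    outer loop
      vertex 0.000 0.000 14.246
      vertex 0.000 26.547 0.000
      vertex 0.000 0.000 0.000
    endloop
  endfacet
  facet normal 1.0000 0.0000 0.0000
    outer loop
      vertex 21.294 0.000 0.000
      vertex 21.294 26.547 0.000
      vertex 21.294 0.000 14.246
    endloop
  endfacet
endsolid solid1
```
; perimeter-only toolpath
G21 ; units = mm
G90 ; absolute positioning
G28 ; home
; layer 1
G0 Z2.035
G0 X0.000 Y0.000
G1 X21.294 Y0.000
G1 X21.294 Y22.755
G1 X0.000 Y22.755
G1 X0.000 Y0.000
; layer 2
G0 Z4.070
G0 X0.000 Y0.000
G1 X21.294 Y0.000
G1 X21.294 Y18.962
G1 X0.000 Y18.962
G1 X0.000 Y0.000
; layer 3
G0 Z6.105
G0 X0.000 Y0.000
G1 X21.294 Y0.000
G1 X21.294 Y15.170
G1 X0.000 Y15.170
G1 X0.000 Y0.000
; layer 4
G0 Z8.141
G0 X0.000 Y0.000
G1 X21.294 Y0.000
G1 X21.294 Y11.377
G1 X0.000 Y11.377
G1 X0.000 Y0.000
; layer 5
G0 Z10.176
G0 X0.000 Y0.000
G1 X21.294 Y0.000
G1 X21.294 Y7.585
G1 X0.000 Y7.585
G1 X0.000 Y0.000
; layer 6
G0 Z12.211
G0 X0.000 Y0.000
G1 X21.294 Y0.000
G1 X21.294 Y3.792
G1 X0.000 Y3.792
G1 X0.000 Y0.000
M2 ; end

The solid is a wedge (ramp): 21.3 × 26.5 mm base, rising to 14.2 mm along the y=0 edge and sloping linearly to z=0 at y=26.5. Slicing at Δz = 2.035 mm — 7 equal slices spanning the solid's height, so layer i sits at z = i·h/7 — gives 6 non-empty perimeters. Each is a 4-segment closed polygon; G0 lifts to the layer z and rapids to the start vertex, then G1 traces the edges. The cross-section shrinks linearly with z (the slice at the apex is degenerate and omitted).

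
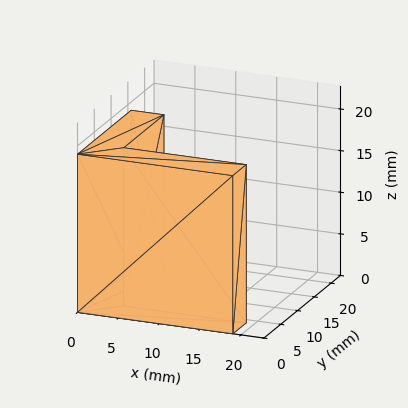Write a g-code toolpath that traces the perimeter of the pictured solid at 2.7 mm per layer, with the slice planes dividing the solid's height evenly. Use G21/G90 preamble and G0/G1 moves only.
Reading the render: the shape is an L-shaped prism: outer 19 × 16 mm, arm thicknesses ≈ 4 mm (horizontal) and 4 mm (vertical), extruded 19 mm in z (dimensions read to the nearest mm from the axis ticks). For the g-code, the solid's height is divided into equal slices at the stated Δz and each level perimeter traced with G1 moves after a G0 lift.

; perimeter-only toolpath
G21 ; units = mm
G90 ; absolute positioning
G28 ; home
; layer 1
G0 Z2.7
G0 X0.0 Y0.0
G1 X19.0 Y0.0
G1 X19.0 Y4.0
G1 X4.0 Y4.0
G1 X4.0 Y16.0
G1 X0.0 Y16.0
G1 X0.0 Y0.0
; layer 2
G0 Z5.4
G0 X0.0 Y0.0
G1 X19.0 Y0.0
G1 X19.0 Y4.0
G1 X4.0 Y4.0
G1 X4.0 Y16.0
G1 X0.0 Y16.0
G1 X0.0 Y0.0
; layer 3
G0 Z8.1
G0 X0.0 Y0.0
G1 X19.0 Y0.0
G1 X19.0 Y4.0
G1 X4.0 Y4.0
G1 X4.0 Y16.0
G1 X0.0 Y16.0
G1 X0.0 Y0.0
; layer 4
G0 Z10.9
G0 X0.0 Y0.0
G1 X19.0 Y0.0
G1 X19.0 Y4.0
G1 X4.0 Y4.0
G1 X4.0 Y16.0
G1 X0.0 Y16.0
G1 X0.0 Y0.0
; layer 5
G0 Z13.6
G0 X0.0 Y0.0
G1 X19.0 Y0.0
G1 X19.0 Y4.0
G1 X4.0 Y4.0
G1 X4.0 Y16.0
G1 X0.0 Y16.0
G1 X0.0 Y0.0
; layer 6
G0 Z16.3
G0 X0.0 Y0.0
G1 X19.0 Y0.0
G1 X19.0 Y4.0
G1 X4.0 Y4.0
G1 X4.0 Y16.0
G1 X0.0 Y16.0
G1 X0.0 Y0.0
; layer 7
G0 Z19.0
G0 X0.0 Y0.0
G1 X19.0 Y0.0
G1 X19.0 Y4.0
G1 X4.0 Y4.0
G1 X4.0 Y16.0
G1 X0.0 Y16.0
G1 X0.0 Y0.0
M2 ; end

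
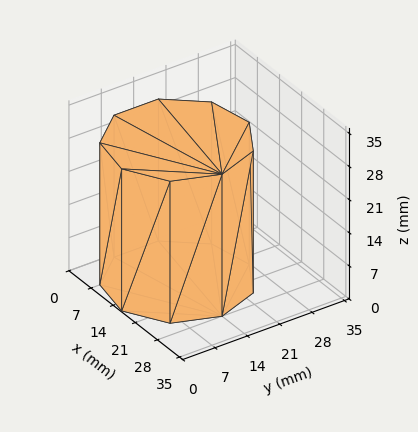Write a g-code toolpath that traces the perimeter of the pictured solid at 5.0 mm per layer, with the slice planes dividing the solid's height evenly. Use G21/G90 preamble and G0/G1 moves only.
Reading the render: the shape is a regular 9-sided prism (a cylinder approximated with 9 flat sides), circumscribed radius ≈ 14 mm, height ≈ 30 mm (dimensions read to the nearest mm from the axis ticks). For the g-code, the solid's height is divided into equal slices at the stated Δz and each level perimeter traced with G1 moves after a G0 lift.

; perimeter-only toolpath
G21 ; units = mm
G90 ; absolute positioning
G28 ; home
; layer 1
G0 Z5.0
G0 X28.0 Y14.0
G1 X24.7 Y23.0
G1 X16.4 Y27.8
G1 X7.0 Y26.1
G1 X0.8 Y18.8
G1 X0.8 Y9.2
G1 X7.0 Y1.9
G1 X16.4 Y0.2
G1 X24.7 Y5.0
G1 X28.0 Y14.0
; layer 2
G0 Z10.0
G0 X28.0 Y14.0
G1 X24.7 Y23.0
G1 X16.4 Y27.8
G1 X7.0 Y26.1
G1 X0.8 Y18.8
G1 X0.8 Y9.2
G1 X7.0 Y1.9
G1 X16.4 Y0.2
G1 X24.7 Y5.0
G1 X28.0 Y14.0
; layer 3
G0 Z15.0
G0 X28.0 Y14.0
G1 X24.7 Y23.0
G1 X16.4 Y27.8
G1 X7.0 Y26.1
G1 X0.8 Y18.8
G1 X0.8 Y9.2
G1 X7.0 Y1.9
G1 X16.4 Y0.2
G1 X24.7 Y5.0
G1 X28.0 Y14.0
; layer 4
G0 Z20.0
G0 X28.0 Y14.0
G1 X24.7 Y23.0
G1 X16.4 Y27.8
G1 X7.0 Y26.1
G1 X0.8 Y18.8
G1 X0.8 Y9.2
G1 X7.0 Y1.9
G1 X16.4 Y0.2
G1 X24.7 Y5.0
G1 X28.0 Y14.0
; layer 5
G0 Z25.0
G0 X28.0 Y14.0
G1 X24.7 Y23.0
G1 X16.4 Y27.8
G1 X7.0 Y26.1
G1 X0.8 Y18.8
G1 X0.8 Y9.2
G1 X7.0 Y1.9
G1 X16.4 Y0.2
G1 X24.7 Y5.0
G1 X28.0 Y14.0
; layer 6
G0 Z30.0
G0 X28.0 Y14.0
G1 X24.7 Y23.0
G1 X16.4 Y27.8
G1 X7.0 Y26.1
G1 X0.8 Y18.8
G1 X0.8 Y9.2
G1 X7.0 Y1.9
G1 X16.4 Y0.2
G1 X24.7 Y5.0
G1 X28.0 Y14.0
M2 ; end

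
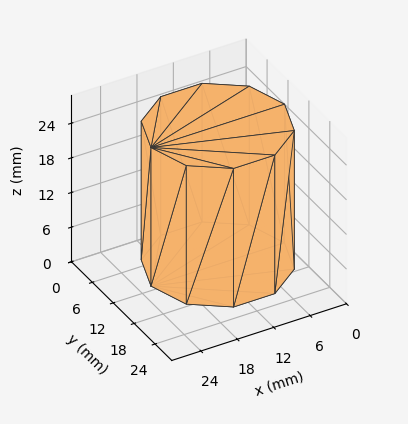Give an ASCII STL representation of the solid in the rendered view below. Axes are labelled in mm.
Reading the render: the shape is a regular 10-sided prism (a cylinder approximated with 10 flat sides), circumscribed radius ≈ 11 mm, height ≈ 24 mm (dimensions read to the nearest mm from the axis ticks). For the STL, each face is triangulated and given an outward normal.

solid part
  facet normal 0.0000 0.0000 -1.0000
    outer loop
      vertex 14.40 21.46 0.00
      vertex 19.90 17.47 0.00
      vertex 22.00 11.00 0.00
    endloop
  endfacet
  facet normal 0.0000 0.0000 -1.0000
    outer loop
      vertex 7.60 21.46 0.00
      vertex 14.40 21.46 0.00
      vertex 22.00 11.00 0.00
    endloop
  endfacet
  facet normal 0.0000 0.0000 -1.0000
    outer loop
      vertex 2.10 17.47 0.00
      vertex 7.60 21.46 0.00
      vertex 22.00 11.00 0.00
    endloop
  endfacet
  facet normal 0.0000 0.0000 -1.0000
    outer loop
      vertex 0.00 11.00 0.00
      vertex 2.10 17.47 0.00
      vertex 22.00 11.00 0.00
    endloop
  endfacet
  facet normal 0.0000 0.0000 -1.0000
    outer loop
      vertex 2.10 4.53 0.00
      vertex 0.00 11.00 0.00
      vertex 22.00 11.00 0.00
    endloop
  endfacet
  facet normal 0.0000 0.0000 -1.0000
    outer loop
      vertex 7.60 0.54 0.00
      vertex 2.10 4.53 0.00
      vertex 22.00 11.00 0.00
    endloop
  endfacet
  facet normal 0.0000 0.0000 -1.0000
    outer loop
      vertex 14.40 0.54 0.00
      vertex 7.60 0.54 0.00
      vertex 22.00 11.00 0.00
    endloop
  endfacet
  facet normal 0.0000 0.0000 -1.0000
    outer loop
      vertex 19.90 4.53 0.00
      vertex 14.40 0.54 0.00
      vertex 22.00 11.00 0.00
    endloop
  endfacet
  facet normal 0.0000 0.0000 1.0000
    outer loop
      vertex 22.00 11.00 24.00
      vertex 19.90 17.47 24.00
      vertex 14.40 21.46 24.00
    endloop
  endfacet
  facet normal 0.0000 0.0000 1.0000
    outer loop
      vertex 22.00 11.00 24.00
      vertex 14.40 21.46 24.00
      vertex 7.60 21.46 24.00
    endloop
  endfacet
  facet normal 0.0000 0.0000 1.0000
    outer loop
      vertex 22.00 11.00 24.00
      vertex 7.60 21.46 24.00
      vertex 2.10 17.47 24.00
    endloop
  endfacet
  facet normal 0.0000 0.0000 1.0000
    outer loop
      vertex 22.00 11.00 24.00
      vertex 2.10 17.47 24.00
      vertex 0.00 11.00 24.00
    endloop
  endfacet
  facet normal 0.0000 0.0000 1.0000
    outer loop
      vertex 22.00 11.00 24.00
      vertex 0.00 11.00 24.00
      vertex 2.10 4.53 24.00
    endloop
  endfacet
  facet normal 0.0000 0.0000 1.0000
    outer loop
      vertex 22.00 11.00 24.00
      vertex 2.10 4.53 24.00
      vertex 7.60 0.54 24.00
    endloop
  endfacet
  facet normal 0.0000 0.0000 1.0000
    outer loop
      vertex 22.00 11.00 24.00
      vertex 7.60 0.54 24.00
      vertex 14.40 0.54 24.00
    endloop
  endfacet
  facet normal 0.0000 0.0000 1.0000
    outer loop
      vertex 22.00 11.00 24.00
      vertex 14.40 0.54 24.00
      vertex 19.90 4.53 24.00
    endloop
  endfacet
  facet normal 0.9512 0.3087 0.0000
    outer loop
      vertex 22.00 11.00 0.00
      vertex 19.90 17.47 0.00
      vertex 19.90 17.47 24.00
    endloop
  endfacet
  facet normal 0.9512 0.3087 0.0000
    outer loop
      vertex 22.00 11.00 0.00
      vertex 19.90 17.47 24.00
      vertex 22.00 11.00 24.00
    endloop
  endfacet
  facet normal 0.5872 0.8094 0.0000
    outer loop
      vertex 19.90 17.47 0.00
      vertex 14.40 21.46 0.00
      vertex 14.40 21.46 24.00
    endloop
  endfacet
  facet normal 0.5872 0.8094 0.0000
    outer loop
      vertex 19.90 17.47 0.00
      vertex 14.40 21.46 24.00
      vertex 19.90 17.47 24.00
    endloop
  endfacet
  facet normal 0.0000 1.0000 0.0000
    outer loop
      vertex 14.40 21.46 0.00
      vertex 7.60 21.46 0.00
      vertex 7.60 21.46 24.00
    endloop
  endfacet
  facet normal 0.0000 1.0000 0.0000
    outer loop
      vertex 14.40 21.46 0.00
      vertex 7.60 21.46 24.00
      vertex 14.40 21.46 24.00
    endloop
  endfacet
  facet normal -0.5872 0.8094 0.0000
    outer loop
      vertex 7.60 21.46 0.00
      vertex 2.10 17.47 0.00
      vertex 2.10 17.47 24.00
    endloop
  endfacet
  facet normal -0.5872 0.8094 0.0000
    outer loop
      vertex 7.60 21.46 0.00
      vertex 2.10 17.47 24.00
      vertex 7.60 21.46 24.00
    endloop
  endfacet
  facet normal -0.9512 0.3087 0.0000
    outer loop
      vertex 2.10 17.47 0.00
      vertex 0.00 11.00 0.00
      vertex 0.00 11.00 24.00
    endloop
  endfacet
  facet normal -0.9512 0.3087 0.0000
    outer loop
      vertex 2.10 17.47 0.00
      vertex 0.00 11.00 24.00
      vertex 2.10 17.47 24.00
    endloop
  endfacet
  facet normal -0.9512 -0.3087 0.0000
    outer loop
      vertex 0.00 11.00 0.00
      vertex 2.10 4.53 0.00
      vertex 2.10 4.53 24.00
    endloop
  endfacet
  facet normal -0.9512 -0.3087 0.0000
    outer loop
      vertex 0.00 11.00 0.00
      vertex 2.10 4.53 24.00
      vertex 0.00 11.00 24.00
    endloop
  endfacet
  facet normal -0.5872 -0.8094 0.0000
    outer loop
      vertex 2.10 4.53 0.00
      vertex 7.60 0.54 0.00
      vertex 7.60 0.54 24.00
    endloop
  endfacet
  facet normal -0.5872 -0.8094 0.0000
    outer loop
      vertex 2.10 4.53 0.00
      vertex 7.60 0.54 24.00
      vertex 2.10 4.53 24.00
    endloop
  endfacet
  facet normal 0.0000 -1.0000 0.0000
    outer loop
      vertex 7.60 0.54 0.00
      vertex 14.40 0.54 0.00
      vertex 14.40 0.54 24.00
    endloop
  endfacet
  facet normal 0.0000 -1.0000 0.0000
    outer loop
      vertex 7.60 0.54 0.00
      vertex 14.40 0.54 24.00
      vertex 7.60 0.54 24.00
    endloop
  endfacet
  facet normal 0.5872 -0.8094 0.0000
    outer loop
      vertex 14.40 0.54 0.00
      vertex 19.90 4.53 0.00
      vertex 19.90 4.53 24.00
    endloop
  endfacet
  facet normal 0.5872 -0.8094 0.0000
    outer loop
      vertex 14.40 0.54 0.00
      vertex 19.90 4.53 24.00
      vertex 14.40 0.54 24.00
    endloop
  endfacet
  facet normal 0.9512 -0.3087 0.0000
    outer loop
      vertex 19.90 4.53 0.00
      vertex 22.00 11.00 0.00
      vertex 22.00 11.00 24.00
    endloop
  endfacet
  facet normal 0.9512 -0.3087 0.0000
    outer loop
      vertex 19.90 4.53 0.00
      vertex 22.00 11.00 24.00
      vertex 19.90 4.53 24.00
    endloop
  endfacet
endsolid part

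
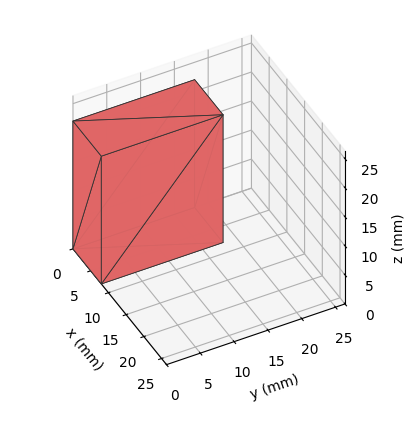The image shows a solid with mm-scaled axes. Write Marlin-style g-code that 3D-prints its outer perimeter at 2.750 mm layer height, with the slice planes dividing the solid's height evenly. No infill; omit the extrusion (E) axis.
Reading the render: the shape is a rectangular box, roughly 8 × 18 mm footprint and 22 mm tall (dimensions read to the nearest mm from the axis ticks). For the g-code, the solid's height is divided into equal slices at the stated Δz and each level perimeter traced with G1 moves after a G0 lift.

; perimeter-only toolpath
G21 ; units = mm
G90 ; absolute positioning
G28 ; home
; layer 1
G0 Z2.750
G0 X0.000 Y0.000
G1 X8.000 Y0.000
G1 X8.000 Y18.000
G1 X0.000 Y18.000
G1 X0.000 Y0.000
; layer 2
G0 Z5.500
G0 X0.000 Y0.000
G1 X8.000 Y0.000
G1 X8.000 Y18.000
G1 X0.000 Y18.000
G1 X0.000 Y0.000
; layer 3
G0 Z8.250
G0 X0.000 Y0.000
G1 X8.000 Y0.000
G1 X8.000 Y18.000
G1 X0.000 Y18.000
G1 X0.000 Y0.000
; layer 4
G0 Z11.000
G0 X0.000 Y0.000
G1 X8.000 Y0.000
G1 X8.000 Y18.000
G1 X0.000 Y18.000
G1 X0.000 Y0.000
; layer 5
G0 Z13.750
G0 X0.000 Y0.000
G1 X8.000 Y0.000
G1 X8.000 Y18.000
G1 X0.000 Y18.000
G1 X0.000 Y0.000
; layer 6
G0 Z16.500
G0 X0.000 Y0.000
G1 X8.000 Y0.000
G1 X8.000 Y18.000
G1 X0.000 Y18.000
G1 X0.000 Y0.000
; layer 7
G0 Z19.250
G0 X0.000 Y0.000
G1 X8.000 Y0.000
G1 X8.000 Y18.000
G1 X0.000 Y18.000
G1 X0.000 Y0.000
; layer 8
G0 Z22.000
G0 X0.000 Y0.000
G1 X8.000 Y0.000
G1 X8.000 Y18.000
G1 X0.000 Y18.000
G1 X0.000 Y0.000
M2 ; end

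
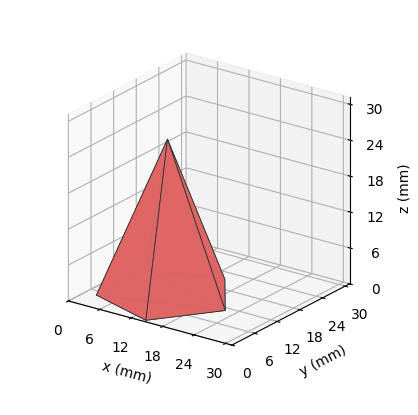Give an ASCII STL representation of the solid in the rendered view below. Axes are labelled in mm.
Reading the render: the shape is a regular 5-sided pyramid, base circumscribed radius ≈ 11 mm, apex at z ≈ 26 mm (dimensions read to the nearest mm from the axis ticks). For the STL, each face is triangulated and given an outward normal.

solid part
  facet normal 0.0000 0.0000 -1.0000
    outer loop
      vertex 2.10 17.47 0.00
      vertex 14.40 21.46 0.00
      vertex 22.00 11.00 0.00
    endloop
  endfacet
  facet normal 0.0000 0.0000 -1.0000
    outer loop
      vertex 2.10 4.53 0.00
      vertex 2.10 17.47 0.00
      vertex 22.00 11.00 0.00
    endloop
  endfacet
  facet normal 0.0000 0.0000 -1.0000
    outer loop
      vertex 14.40 0.54 0.00
      vertex 2.10 4.53 0.00
      vertex 22.00 11.00 0.00
    endloop
  endfacet
  facet normal 0.7654 0.5561 0.3238
    outer loop
      vertex 22.00 11.00 0.00
      vertex 14.40 21.46 0.00
      vertex 11.00 11.00 26.00
    endloop
  endfacet
  facet normal -0.2919 0.8999 0.3239
    outer loop
      vertex 14.40 21.46 0.00
      vertex 2.10 17.47 0.00
      vertex 11.00 11.00 26.00
    endloop
  endfacet
  facet normal -0.9461 0.0000 0.3239
    outer loop
      vertex 2.10 17.47 0.00
      vertex 2.10 4.53 0.00
      vertex 11.00 11.00 26.00
    endloop
  endfacet
  facet normal -0.2919 -0.8999 0.3239
    outer loop
      vertex 2.10 4.53 0.00
      vertex 14.40 0.54 0.00
      vertex 11.00 11.00 26.00
    endloop
  endfacet
  facet normal 0.7654 -0.5561 0.3238
    outer loop
      vertex 14.40 0.54 0.00
      vertex 22.00 11.00 0.00
      vertex 11.00 11.00 26.00
    endloop
  endfacet
endsolid part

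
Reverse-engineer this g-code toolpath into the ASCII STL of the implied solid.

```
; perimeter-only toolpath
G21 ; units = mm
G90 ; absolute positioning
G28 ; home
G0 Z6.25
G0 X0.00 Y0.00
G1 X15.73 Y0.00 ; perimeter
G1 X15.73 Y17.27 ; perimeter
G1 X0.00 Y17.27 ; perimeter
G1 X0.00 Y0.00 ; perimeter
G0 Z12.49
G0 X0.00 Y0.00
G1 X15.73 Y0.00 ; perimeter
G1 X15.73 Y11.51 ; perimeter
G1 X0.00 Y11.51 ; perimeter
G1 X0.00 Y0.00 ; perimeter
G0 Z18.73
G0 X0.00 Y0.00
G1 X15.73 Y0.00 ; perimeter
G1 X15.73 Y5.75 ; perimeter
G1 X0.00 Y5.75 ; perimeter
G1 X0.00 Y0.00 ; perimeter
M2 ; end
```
solid part
  facet normal 0.0000 0.0000 -1.0000
    outer loop
      vertex 15.73 23.02 0.00
      vertex 15.73 0.00 0.00
      vertex 0.00 0.00 0.00
    endloop
  endfacet
  facet normal 0.0000 0.0000 -1.0000
    outer loop
      vertex 0.00 23.02 0.00
      vertex 15.73 23.02 0.00
      vertex 0.00 0.00 0.00
    endloop
  endfacet
  facet normal 0.0000 -1.0000 0.0000
    outer loop
      vertex 0.00 0.00 0.00
      vertex 15.73 0.00 0.00
      vertex 15.73 0.00 24.98
    endloop
  endfacet
  facet normal 0.0000 -1.0000 0.0000
    outer loop
      vertex 0.00 0.00 0.00
      vertex 15.73 0.00 24.98
      vertex 0.00 0.00 24.98
    endloop
  endfacet
  facet normal 0.0000 0.7354 0.6777
    outer loop
      vertex 0.00 0.00 24.98
      vertex 15.73 0.00 24.98
      vertex 15.73 23.02 0.00
    endloop
  endfacet
  facet normal 0.0000 0.7354 0.6777
    outer loop
      vertex 0.00 0.00 24.98
      vertex 15.73 23.02 0.00
      vertex 0.00 23.02 0.00
    endloop
  endfacet
  facet normal -1.0000 0.0000 0.0000
    outer loop
      vertex 0.00 0.00 24.98
      vertex 0.00 23.02 0.00
      vertex 0.00 0.00 0.00
    endloop
  endfacet
  facet normal 1.0000 0.0000 0.0000
    outer loop
      vertex 15.73 0.00 0.00
      vertex 15.73 23.02 0.00
      vertex 15.73 0.00 24.98
    endloop
  endfacet
endsolid part

The G0 Z moves step by Δz≈6.25 mm. The G1 loops shrink linearly with z, so the solid tapers from its base footprint up to z≈25. Closing with a flat bottom cap and the tapered top and triangulating gives 8 facets — a wedge (ramp): 15.7 × 23 mm base, rising to 25 mm along the y=0 edge and sloping linearly to z=0 at y=23.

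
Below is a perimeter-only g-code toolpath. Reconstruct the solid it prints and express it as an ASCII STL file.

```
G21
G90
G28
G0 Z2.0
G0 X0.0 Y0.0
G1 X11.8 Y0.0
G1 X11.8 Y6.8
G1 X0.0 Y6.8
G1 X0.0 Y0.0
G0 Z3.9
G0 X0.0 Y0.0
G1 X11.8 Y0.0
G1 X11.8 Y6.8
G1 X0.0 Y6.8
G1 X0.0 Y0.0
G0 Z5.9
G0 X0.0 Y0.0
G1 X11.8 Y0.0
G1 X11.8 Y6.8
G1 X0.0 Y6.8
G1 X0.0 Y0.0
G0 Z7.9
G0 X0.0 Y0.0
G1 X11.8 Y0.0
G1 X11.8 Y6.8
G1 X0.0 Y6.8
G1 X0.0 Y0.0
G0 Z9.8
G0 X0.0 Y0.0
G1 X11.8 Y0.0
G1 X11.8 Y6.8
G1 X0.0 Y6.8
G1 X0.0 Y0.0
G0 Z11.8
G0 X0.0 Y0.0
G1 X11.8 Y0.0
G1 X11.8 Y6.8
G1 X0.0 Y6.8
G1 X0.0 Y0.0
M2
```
solid part
  facet normal 0.0000 0.0000 -1.0000
    outer loop
      vertex 11.8 6.8 0.0
      vertex 11.8 0.0 0.0
      vertex 0.0 0.0 0.0
    endloop
  endfacet
  facet normal 0.0000 0.0000 -1.0000
    outer loop
      vertex 0.0 6.8 0.0
      vertex 11.8 6.8 0.0
      vertex 0.0 0.0 0.0
    endloop
  endfacet
  facet normal 0.0000 0.0000 1.0000
    outer loop
      vertex 0.0 0.0 11.8
      vertex 11.8 0.0 11.8
      vertex 11.8 6.8 11.8
    endloop
  endfacet
  facet normal 0.0000 0.0000 1.0000
    outer loop
      vertex 0.0 0.0 11.8
      vertex 11.8 6.8 11.8
      vertex 0.0 6.8 11.8
    endloop
  endfacet
  facet normal 0.0000 -1.0000 0.0000
    outer loop
      vertex 0.0 0.0 0.0
      vertex 11.8 0.0 0.0
      vertex 11.8 0.0 11.8
    endloop
  endfacet
  facet normal 0.0000 -1.0000 0.0000
    outer loop
      vertex 0.0 0.0 0.0
      vertex 11.8 0.0 11.8
      vertex 0.0 0.0 11.8
    endloop
  endfacet
  facet normal 0.0000 1.0000 0.0000
    outer loop
      vertex 11.8 6.8 11.8
      vertex 11.8 6.8 0.0
      vertex 0.0 6.8 0.0
    endloop
  endfacet
  facet normal 0.0000 1.0000 0.0000
    outer loop
      vertex 0.0 6.8 11.8
      vertex 11.8 6.8 11.8
      vertex 0.0 6.8 0.0
    endloop
  endfacet
  facet normal -1.0000 0.0000 0.0000
    outer loop
      vertex 0.0 6.8 11.8
      vertex 0.0 6.8 0.0
      vertex 0.0 0.0 0.0
    endloop
  endfacet
  facet normal -1.0000 0.0000 0.0000
    outer loop
      vertex 0.0 0.0 11.8
      vertex 0.0 6.8 11.8
      vertex 0.0 0.0 0.0
    endloop
  endfacet
  facet normal 1.0000 0.0000 0.0000
    outer loop
      vertex 11.8 0.0 0.0
      vertex 11.8 6.8 0.0
      vertex 11.8 6.8 11.8
    endloop
  endfacet
  facet normal 1.0000 0.0000 0.0000
    outer loop
      vertex 11.8 0.0 0.0
      vertex 11.8 6.8 11.8
      vertex 11.8 0.0 11.8
    endloop
  endfacet
endsolid part

The G0 Z moves step by Δz≈2.0 mm. Every layer's G1 loop is the same polygon, so the solid is a straight extrusion of it from z=0 to z≈11.8. Closing with flat bottom and top caps and triangulating gives 12 facets — a rectangular box, roughly 11.8 × 6.8 mm footprint and 11.8 mm tall.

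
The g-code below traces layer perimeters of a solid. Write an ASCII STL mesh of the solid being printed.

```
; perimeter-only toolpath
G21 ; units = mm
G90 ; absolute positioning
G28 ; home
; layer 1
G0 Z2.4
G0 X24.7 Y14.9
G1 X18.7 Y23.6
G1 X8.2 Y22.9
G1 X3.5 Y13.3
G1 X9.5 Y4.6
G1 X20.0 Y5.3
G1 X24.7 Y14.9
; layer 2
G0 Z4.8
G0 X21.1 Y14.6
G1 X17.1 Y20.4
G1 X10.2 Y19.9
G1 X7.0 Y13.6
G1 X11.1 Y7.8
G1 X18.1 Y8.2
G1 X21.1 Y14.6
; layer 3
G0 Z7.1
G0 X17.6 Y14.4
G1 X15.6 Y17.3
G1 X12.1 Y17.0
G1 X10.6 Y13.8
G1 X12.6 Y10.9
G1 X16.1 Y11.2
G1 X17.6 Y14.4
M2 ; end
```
solid part
  facet normal 0.0000 0.0000 -1.0000
    outer loop
      vertex 6.2 25.8 0.0
      vertex 20.2 26.8 0.0
      vertex 28.2 15.2 0.0
    endloop
  endfacet
  facet normal 0.0000 0.0000 -1.0000
    outer loop
      vertex 0.0 13.0 0.0
      vertex 6.2 25.8 0.0
      vertex 28.2 15.2 0.0
    endloop
  endfacet
  facet normal 0.0000 0.0000 -1.0000
    outer loop
      vertex 8.0 1.4 0.0
      vertex 0.0 13.0 0.0
      vertex 28.2 15.2 0.0
    endloop
  endfacet
  facet normal 0.0000 0.0000 -1.0000
    outer loop
      vertex 22.0 2.4 0.0
      vertex 8.0 1.4 0.0
      vertex 28.2 15.2 0.0
    endloop
  endfacet
  facet normal 0.5050 0.3482 0.7898
    outer loop
      vertex 28.2 15.2 0.0
      vertex 20.2 26.8 0.0
      vertex 14.1 14.1 9.5
    endloop
  endfacet
  facet normal -0.0437 0.6118 0.7898
    outer loop
      vertex 20.2 26.8 0.0
      vertex 6.2 25.8 0.0
      vertex 14.1 14.1 9.5
    endloop
  endfacet
  facet normal -0.5526 0.2677 0.7893
    outer loop
      vertex 6.2 25.8 0.0
      vertex 0.0 13.0 0.0
      vertex 14.1 14.1 9.5
    endloop
  endfacet
  facet normal -0.5050 -0.3482 0.7898
    outer loop
      vertex 0.0 13.0 0.0
      vertex 8.0 1.4 0.0
      vertex 14.1 14.1 9.5
    endloop
  endfacet
  facet normal 0.0437 -0.6118 0.7898
    outer loop
      vertex 8.0 1.4 0.0
      vertex 22.0 2.4 0.0
      vertex 14.1 14.1 9.5
    endloop
  endfacet
  facet normal 0.5526 -0.2677 0.7893
    outer loop
      vertex 22.0 2.4 0.0
      vertex 28.2 15.2 0.0
      vertex 14.1 14.1 9.5
    endloop
  endfacet
endsolid part

The G0 Z moves step by Δz≈2.4 mm. The G1 loops shrink linearly with z, so the solid tapers from its base footprint up to z≈9.5. Closing with a flat bottom cap and the tapered top and triangulating gives 10 facets — a regular 6-sided pyramid, base circumscribed radius ≈ 14.1 mm, apex at z ≈ 9.5 mm.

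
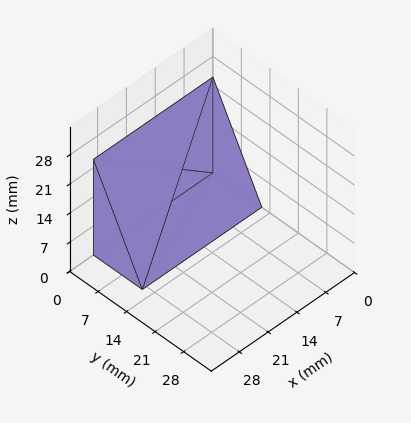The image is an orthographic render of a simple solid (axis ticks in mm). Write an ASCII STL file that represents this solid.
Reading the render: the shape is a wedge (ramp): 29 × 12 mm base, rising to 23 mm along the y=0 edge and sloping linearly to z=0 at y=12 (dimensions read to the nearest mm from the axis ticks). For the STL, each face is triangulated and given an outward normal.

solid part
  facet normal 0.0000 0.0000 -1.0000
    outer loop
      vertex 29.000 12.000 0.000
      vertex 29.000 0.000 0.000
      vertex 0.000 0.000 0.000
    endloop
  endfacet
  facet normal 0.0000 0.0000 -1.0000
    outer loop
      vertex 0.000 12.000 0.000
      vertex 29.000 12.000 0.000
      vertex 0.000 0.000 0.000
    endloop
  endfacet
  facet normal 0.0000 -1.0000 0.0000
    outer loop
      vertex 0.000 0.000 0.000
      vertex 29.000 0.000 0.000
      vertex 29.000 0.000 23.000
    endloop
  endfacet
  facet normal 0.0000 -1.0000 0.0000
    outer loop
      vertex 0.000 0.000 0.000
      vertex 29.000 0.000 23.000
      vertex 0.000 0.000 23.000
    endloop
  endfacet
  facet normal 0.0000 0.8866 0.4626
    outer loop
      vertex 0.000 0.000 23.000
      vertex 29.000 0.000 23.000
      vertex 29.000 12.000 0.000
    endloop
  endfacet
  facet normal 0.0000 0.8866 0.4626
    outer loop
      vertex 0.000 0.000 23.000
      vertex 29.000 12.000 0.000
      vertex 0.000 12.000 0.000
    endloop
  endfacet
  facet normal -1.0000 0.0000 0.0000
    outer loop
      vertex 0.000 0.000 23.000
      vertex 0.000 12.000 0.000
      vertex 0.000 0.000 0.000
    endloop
  endfacet
  facet normal 1.0000 0.0000 0.0000
    outer loop
      vertex 29.000 0.000 0.000
      vertex 29.000 12.000 0.000
      vertex 29.000 0.000 23.000
    endloop
  endfacet
endsolid part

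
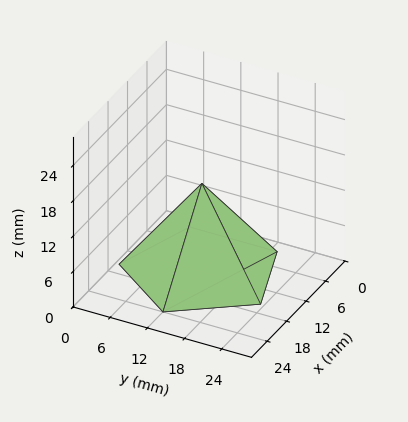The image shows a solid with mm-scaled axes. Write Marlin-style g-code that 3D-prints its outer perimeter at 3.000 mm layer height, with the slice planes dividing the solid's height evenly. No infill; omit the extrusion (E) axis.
Reading the render: the shape is a regular 5-sided pyramid, base circumscribed radius ≈ 12 mm, apex at z ≈ 15 mm (dimensions read to the nearest mm from the axis ticks). For the g-code, the solid's height is divided into equal slices at the stated Δz and each level perimeter traced with G1 moves after a G0 lift.

; perimeter-only toolpath
G21 ; units = mm
G90 ; absolute positioning
G28 ; home
; layer 1
G0 Z3.000
G0 X21.600 Y12.000
G1 X14.966 Y21.130
G1 X4.234 Y17.642
G1 X4.234 Y6.358
G1 X14.966 Y2.870
G1 X21.600 Y12.000
; layer 2
G0 Z6.000
G0 X19.200 Y12.000
G1 X14.225 Y18.848
G1 X6.175 Y16.232
G1 X6.175 Y7.768
G1 X14.225 Y5.152
G1 X19.200 Y12.000
; layer 3
G0 Z9.000
G0 X16.800 Y12.000
G1 X13.483 Y16.565
G1 X8.117 Y14.821
G1 X8.117 Y9.179
G1 X13.483 Y7.435
G1 X16.800 Y12.000
; layer 4
G0 Z12.000
G0 X14.400 Y12.000
G1 X12.742 Y14.283
G1 X10.058 Y13.411
G1 X10.058 Y10.589
G1 X12.742 Y9.717
G1 X14.400 Y12.000
M2 ; end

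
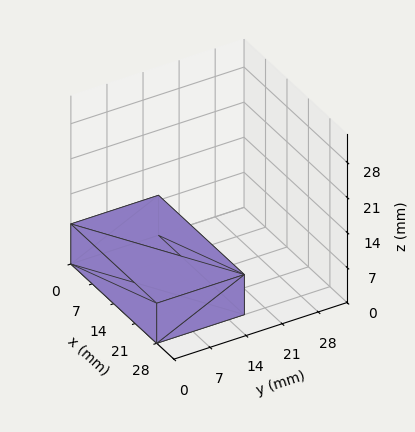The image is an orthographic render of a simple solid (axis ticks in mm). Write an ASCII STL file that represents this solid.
Reading the render: the shape is a rectangular box, roughly 28 × 17 mm footprint and 8 mm tall (dimensions read to the nearest mm from the axis ticks). For the STL, each face is triangulated and given an outward normal.

solid part
  facet normal 0.0000 0.0000 -1.0000
    outer loop
      vertex 28.00 17.00 0.00
      vertex 28.00 0.00 0.00
      vertex 0.00 0.00 0.00
    endloop
  endfacet
  facet normal 0.0000 0.0000 -1.0000
    outer loop
      vertex 0.00 17.00 0.00
      vertex 28.00 17.00 0.00
      vertex 0.00 0.00 0.00
    endloop
  endfacet
  facet normal 0.0000 0.0000 1.0000
    outer loop
      vertex 0.00 0.00 8.00
      vertex 28.00 0.00 8.00
      vertex 28.00 17.00 8.00
    endloop
  endfacet
  facet normal 0.0000 0.0000 1.0000
    outer loop
      vertex 0.00 0.00 8.00
      vertex 28.00 17.00 8.00
      vertex 0.00 17.00 8.00
    endloop
  endfacet
  facet normal 0.0000 -1.0000 0.0000
    outer loop
      vertex 0.00 0.00 0.00
      vertex 28.00 0.00 0.00
      vertex 28.00 0.00 8.00
    endloop
  endfacet
  facet normal 0.0000 -1.0000 0.0000
    outer loop
      vertex 0.00 0.00 0.00
      vertex 28.00 0.00 8.00
      vertex 0.00 0.00 8.00
    endloop
  endfacet
  facet normal 0.0000 1.0000 0.0000
    outer loop
      vertex 28.00 17.00 8.00
      vertex 28.00 17.00 0.00
      vertex 0.00 17.00 0.00
    endloop
  endfacet
  facet normal 0.0000 1.0000 0.0000
    outer loop
      vertex 0.00 17.00 8.00
      vertex 28.00 17.00 8.00
      vertex 0.00 17.00 0.00
    endloop
  endfacet
  facet normal -1.0000 0.0000 0.0000
    outer loop
      vertex 0.00 17.00 8.00
      vertex 0.00 17.00 0.00
      vertex 0.00 0.00 0.00
    endloop
  endfacet
  facet normal -1.0000 0.0000 0.0000
    outer loop
      vertex 0.00 0.00 8.00
      vertex 0.00 17.00 8.00
      vertex 0.00 0.00 0.00
    endloop
  endfacet
  facet normal 1.0000 0.0000 0.0000
    outer loop
      vertex 28.00 0.00 0.00
      vertex 28.00 17.00 0.00
      vertex 28.00 17.00 8.00
    endloop
  endfacet
  facet normal 1.0000 0.0000 0.0000
    outer loop
      vertex 28.00 0.00 0.00
      vertex 28.00 17.00 8.00
      vertex 28.00 0.00 8.00
    endloop
  endfacet
endsolid part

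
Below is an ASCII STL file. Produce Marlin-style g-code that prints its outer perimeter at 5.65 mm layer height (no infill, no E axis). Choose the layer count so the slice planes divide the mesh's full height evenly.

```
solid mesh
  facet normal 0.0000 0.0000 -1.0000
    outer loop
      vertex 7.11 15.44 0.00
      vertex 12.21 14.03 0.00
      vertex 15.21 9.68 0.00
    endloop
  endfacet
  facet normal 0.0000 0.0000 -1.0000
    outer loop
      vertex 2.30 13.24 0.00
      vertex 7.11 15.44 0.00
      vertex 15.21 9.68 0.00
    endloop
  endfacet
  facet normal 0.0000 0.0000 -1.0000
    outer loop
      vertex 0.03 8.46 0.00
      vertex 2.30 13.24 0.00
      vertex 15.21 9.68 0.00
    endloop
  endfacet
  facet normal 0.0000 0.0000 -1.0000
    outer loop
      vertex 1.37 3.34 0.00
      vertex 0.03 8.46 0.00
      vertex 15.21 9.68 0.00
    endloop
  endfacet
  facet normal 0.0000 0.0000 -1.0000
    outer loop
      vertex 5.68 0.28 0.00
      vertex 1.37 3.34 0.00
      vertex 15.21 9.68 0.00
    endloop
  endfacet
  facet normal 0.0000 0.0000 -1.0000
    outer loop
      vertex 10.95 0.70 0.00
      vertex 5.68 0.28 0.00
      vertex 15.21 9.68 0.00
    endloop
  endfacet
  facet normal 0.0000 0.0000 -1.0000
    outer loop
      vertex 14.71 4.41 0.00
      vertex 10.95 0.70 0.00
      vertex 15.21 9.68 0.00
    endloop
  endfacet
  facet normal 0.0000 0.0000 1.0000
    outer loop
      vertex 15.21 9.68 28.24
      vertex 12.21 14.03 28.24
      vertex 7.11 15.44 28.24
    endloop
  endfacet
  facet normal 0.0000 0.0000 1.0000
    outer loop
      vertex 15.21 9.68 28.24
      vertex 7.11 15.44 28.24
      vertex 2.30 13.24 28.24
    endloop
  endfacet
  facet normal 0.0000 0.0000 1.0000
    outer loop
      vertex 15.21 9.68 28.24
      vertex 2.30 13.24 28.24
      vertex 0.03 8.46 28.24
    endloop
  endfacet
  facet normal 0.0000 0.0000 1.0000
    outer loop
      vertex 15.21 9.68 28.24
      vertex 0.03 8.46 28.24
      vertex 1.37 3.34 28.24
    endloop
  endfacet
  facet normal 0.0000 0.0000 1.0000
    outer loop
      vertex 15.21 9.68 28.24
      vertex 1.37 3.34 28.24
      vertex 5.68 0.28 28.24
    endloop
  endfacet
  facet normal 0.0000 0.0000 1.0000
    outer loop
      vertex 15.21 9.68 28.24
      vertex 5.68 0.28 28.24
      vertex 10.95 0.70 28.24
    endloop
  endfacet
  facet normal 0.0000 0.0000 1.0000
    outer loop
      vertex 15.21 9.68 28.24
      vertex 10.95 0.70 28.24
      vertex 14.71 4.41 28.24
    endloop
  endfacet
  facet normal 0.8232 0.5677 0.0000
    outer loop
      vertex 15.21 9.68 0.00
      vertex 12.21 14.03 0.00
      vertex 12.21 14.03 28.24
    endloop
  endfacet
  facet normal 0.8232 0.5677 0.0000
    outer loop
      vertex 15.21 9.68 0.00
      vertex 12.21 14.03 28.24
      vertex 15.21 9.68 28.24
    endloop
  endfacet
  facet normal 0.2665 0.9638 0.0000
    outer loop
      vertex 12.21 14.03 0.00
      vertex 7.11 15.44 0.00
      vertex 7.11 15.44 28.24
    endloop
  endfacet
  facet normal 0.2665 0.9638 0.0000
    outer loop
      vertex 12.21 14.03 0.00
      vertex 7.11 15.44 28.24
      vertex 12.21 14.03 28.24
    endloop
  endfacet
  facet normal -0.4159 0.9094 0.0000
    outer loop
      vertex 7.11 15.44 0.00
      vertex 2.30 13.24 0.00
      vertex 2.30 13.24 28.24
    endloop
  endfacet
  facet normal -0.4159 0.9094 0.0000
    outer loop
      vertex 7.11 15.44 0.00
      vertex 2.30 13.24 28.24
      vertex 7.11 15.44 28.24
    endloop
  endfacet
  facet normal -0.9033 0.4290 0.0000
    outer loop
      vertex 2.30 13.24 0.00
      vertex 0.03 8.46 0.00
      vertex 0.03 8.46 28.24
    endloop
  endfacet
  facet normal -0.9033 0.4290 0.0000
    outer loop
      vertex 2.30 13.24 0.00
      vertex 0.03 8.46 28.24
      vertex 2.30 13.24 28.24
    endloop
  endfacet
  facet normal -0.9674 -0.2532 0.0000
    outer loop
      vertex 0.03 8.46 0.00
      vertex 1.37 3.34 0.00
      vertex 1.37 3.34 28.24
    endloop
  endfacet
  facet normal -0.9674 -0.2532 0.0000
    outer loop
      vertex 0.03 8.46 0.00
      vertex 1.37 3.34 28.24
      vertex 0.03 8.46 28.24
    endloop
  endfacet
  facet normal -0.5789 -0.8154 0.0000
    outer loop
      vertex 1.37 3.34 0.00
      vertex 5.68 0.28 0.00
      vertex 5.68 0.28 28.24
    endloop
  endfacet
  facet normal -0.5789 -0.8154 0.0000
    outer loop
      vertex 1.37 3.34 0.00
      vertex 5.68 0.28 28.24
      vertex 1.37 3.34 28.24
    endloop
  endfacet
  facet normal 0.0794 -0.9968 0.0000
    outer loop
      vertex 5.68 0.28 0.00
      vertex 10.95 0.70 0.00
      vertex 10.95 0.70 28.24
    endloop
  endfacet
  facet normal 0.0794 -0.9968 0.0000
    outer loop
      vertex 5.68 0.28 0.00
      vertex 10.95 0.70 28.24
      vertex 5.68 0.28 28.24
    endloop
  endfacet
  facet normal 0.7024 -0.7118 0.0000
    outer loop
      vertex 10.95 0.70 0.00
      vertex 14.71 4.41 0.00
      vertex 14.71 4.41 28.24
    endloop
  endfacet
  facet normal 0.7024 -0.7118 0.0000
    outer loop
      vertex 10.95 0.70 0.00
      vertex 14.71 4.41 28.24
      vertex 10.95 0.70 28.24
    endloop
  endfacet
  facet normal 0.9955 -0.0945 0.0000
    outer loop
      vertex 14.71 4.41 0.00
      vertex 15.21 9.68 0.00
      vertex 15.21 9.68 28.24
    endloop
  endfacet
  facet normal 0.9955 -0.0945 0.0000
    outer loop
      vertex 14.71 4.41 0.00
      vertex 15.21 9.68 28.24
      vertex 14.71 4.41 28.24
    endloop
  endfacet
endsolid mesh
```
; perimeter-only toolpath
G21 ; units = mm
G90 ; absolute positioning
G28 ; home
; layer 1
G0 Z5.65
G0 X15.21 Y9.68
G1 X12.21 Y14.03
G1 X7.11 Y15.44
G1 X2.30 Y13.24
G1 X0.03 Y8.46
G1 X1.37 Y3.34
G1 X5.68 Y0.28
G1 X10.95 Y0.70
G1 X14.71 Y4.41
G1 X15.21 Y9.68
; layer 2
G0 Z11.30
G0 X15.21 Y9.68
G1 X12.21 Y14.03
G1 X7.11 Y15.44
G1 X2.30 Y13.24
G1 X0.03 Y8.46
G1 X1.37 Y3.34
G1 X5.68 Y0.28
G1 X10.95 Y0.70
G1 X14.71 Y4.41
G1 X15.21 Y9.68
; layer 3
G0 Z16.94
G0 X15.21 Y9.68
G1 X12.21 Y14.03
G1 X7.11 Y15.44
G1 X2.30 Y13.24
G1 X0.03 Y8.46
G1 X1.37 Y3.34
G1 X5.68 Y0.28
G1 X10.95 Y0.70
G1 X14.71 Y4.41
G1 X15.21 Y9.68
; layer 4
G0 Z22.59
G0 X15.21 Y9.68
G1 X12.21 Y14.03
G1 X7.11 Y15.44
G1 X2.30 Y13.24
G1 X0.03 Y8.46
G1 X1.37 Y3.34
G1 X5.68 Y0.28
G1 X10.95 Y0.70
G1 X14.71 Y4.41
G1 X15.21 Y9.68
; layer 5
G0 Z28.24
G0 X15.21 Y9.68
G1 X12.21 Y14.03
G1 X7.11 Y15.44
G1 X2.30 Y13.24
G1 X0.03 Y8.46
G1 X1.37 Y3.34
G1 X5.68 Y0.28
G1 X10.95 Y0.70
G1 X14.71 Y4.41
G1 X15.21 Y9.68
M2 ; end

The solid is a regular 9-sided prism (a cylinder approximated with 9 flat sides), circumscribed radius ≈ 7.73 mm, height ≈ 28.2 mm. Slicing at Δz = 5.65 mm — 5 equal slices spanning the solid's height, so layer i sits at z = i·h/5 — gives 5 non-empty perimeters. Each is a 9-segment closed polygon; G0 lifts to the layer z and rapids to the start vertex, then G1 traces the edges.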